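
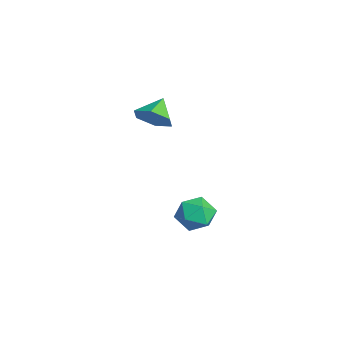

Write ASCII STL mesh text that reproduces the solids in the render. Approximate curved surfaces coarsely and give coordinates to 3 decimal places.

solid 
facet normal 0.636 -0.515 -0.575
outer loop
vertex -2.588 -0.075 3.709
vertex -3.144 0.157 2.886
vertex -2.384 0.771 3.177
endloop
endfacet
facet normal 0.282 0.461 0.841
outer loop
vertex -2.588 -0.075 3.709
vertex -2.384 0.771 3.177
vertex -4.016 0.863 3.674
endloop
endfacet
facet normal 0.636 -0.515 -0.575
outer loop
vertex -2.384 0.771 3.177
vertex -3.144 0.157 2.886
vertex -2.94 1.003 2.354
endloop
endfacet
facet normal 0.115 0.974 0.197
outer loop
vertex -2.384 0.771 3.177
vertex -2.94 1.003 2.354
vertex -4.016 0.863 3.674
endloop
endfacet
facet normal 0.636 -0.515 -0.575
outer loop
vertex -2.94 1.003 2.354
vertex -3.144 0.157 2.886
vertex -3.7 0.389 2.063
endloop
endfacet
facet normal -0.512 0.792 -0.333
outer loop
vertex -2.94 1.003 2.354
vertex -3.7 0.389 2.063
vertex -4.016 0.863 3.674
endloop
endfacet
facet normal 0.636 -0.515 -0.575
outer loop
vertex -3.7 0.389 2.063
vertex -3.144 0.157 2.886
vertex -3.905 -0.457 2.595
endloop
endfacet
facet normal -0.971 0.097 -0.219
outer loop
vertex -3.7 0.389 2.063
vertex -3.905 -0.457 2.595
vertex -4.016 0.863 3.674
endloop
endfacet
facet normal 0.636 -0.515 -0.575
outer loop
vertex -3.905 -0.457 2.595
vertex -3.144 0.157 2.886
vertex -3.349 -0.689 3.418
endloop
endfacet
facet normal -0.804 -0.416 0.426
outer loop
vertex -3.905 -0.457 2.595
vertex -3.349 -0.689 3.418
vertex -4.016 0.863 3.674
endloop
endfacet
facet normal 0.636 -0.515 -0.575
outer loop
vertex -3.349 -0.689 3.418
vertex -3.144 0.157 2.886
vertex -2.588 -0.075 3.709
endloop
endfacet
facet normal -0.177 -0.234 0.956
outer loop
vertex -3.349 -0.689 3.418
vertex -2.588 -0.075 3.709
vertex -4.016 0.863 3.674
endloop
endfacet
facet normal -0.143 0.933 -0.331
outer loop
vertex -1.943 2.543 -4.073
vertex -2.835 2.622 -3.464
vertex -1.874 2.914 -3.058
endloop
endfacet
facet normal 0.552 0.771 -0.319
outer loop
vertex -1.943 2.543 -4.073
vertex -1.874 2.914 -3.058
vertex -1.129 2.225 -3.434
endloop
endfacet
facet normal 0.652 0.197 -0.732
outer loop
vertex -1.943 2.543 -4.073
vertex -1.129 2.225 -3.434
vertex -1.628 1.506 -4.072
endloop
endfacet
facet normal 0.018 0.005 -1.000
outer loop
vertex -1.943 2.543 -4.073
vertex -1.628 1.506 -4.072
vertex -2.683 1.752 -4.09
endloop
endfacet
facet normal -0.473 0.459 -0.752
outer loop
vertex -1.943 2.543 -4.073
vertex -2.683 1.752 -4.09
vertex -2.835 2.622 -3.464
endloop
endfacet
facet normal 0.725 0.593 0.349
outer loop
vertex -1.129 2.225 -3.434
vertex -1.874 2.914 -3.058
vertex -1.517 2.108 -2.43
endloop
endfacet
facet normal -0.399 0.856 0.329
outer loop
vertex -1.874 2.914 -3.058
vertex -2.835 2.622 -3.464
vertex -2.572 2.354 -2.448
endloop
endfacet
facet normal -0.933 0.089 -0.350
outer loop
vertex -2.835 2.622 -3.464
vertex -2.683 1.752 -4.09
vertex -3.071 1.635 -3.086
endloop
endfacet
facet normal -0.138 -0.646 -0.751
outer loop
vertex -2.683 1.752 -4.09
vertex -1.628 1.506 -4.072
vertex -2.326 0.946 -3.462
endloop
endfacet
facet normal 0.887 -0.334 -0.318
outer loop
vertex -1.628 1.506 -4.072
vertex -1.129 2.225 -3.434
vertex -1.365 1.238 -3.056
endloop
endfacet
facet normal -0.018 -0.005 1.000
outer loop
vertex -2.257 1.317 -2.447
vertex -1.517 2.108 -2.43
vertex -2.572 2.354 -2.448
endloop
endfacet
facet normal -0.652 -0.197 0.732
outer loop
vertex -2.257 1.317 -2.447
vertex -2.572 2.354 -2.448
vertex -3.071 1.635 -3.086
endloop
endfacet
facet normal -0.552 -0.771 0.319
outer loop
vertex -2.257 1.317 -2.447
vertex -3.071 1.635 -3.086
vertex -2.326 0.946 -3.462
endloop
endfacet
facet normal 0.143 -0.933 0.331
outer loop
vertex -2.257 1.317 -2.447
vertex -2.326 0.946 -3.462
vertex -1.365 1.238 -3.056
endloop
endfacet
facet normal 0.473 -0.459 0.752
outer loop
vertex -2.257 1.317 -2.447
vertex -1.365 1.238 -3.056
vertex -1.517 2.108 -2.43
endloop
endfacet
facet normal 0.138 0.646 0.751
outer loop
vertex -2.572 2.354 -2.448
vertex -1.517 2.108 -2.43
vertex -1.874 2.914 -3.058
endloop
endfacet
facet normal -0.887 0.334 0.318
outer loop
vertex -3.071 1.635 -3.086
vertex -2.572 2.354 -2.448
vertex -2.835 2.622 -3.464
endloop
endfacet
facet normal -0.725 -0.593 -0.349
outer loop
vertex -2.326 0.946 -3.462
vertex -3.071 1.635 -3.086
vertex -2.683 1.752 -4.09
endloop
endfacet
facet normal 0.399 -0.856 -0.329
outer loop
vertex -1.365 1.238 -3.056
vertex -2.326 0.946 -3.462
vertex -1.628 1.506 -4.072
endloop
endfacet
facet normal 0.933 -0.089 0.350
outer loop
vertex -1.517 2.108 -2.43
vertex -1.365 1.238 -3.056
vertex -1.129 2.225 -3.434
endloop
endfacet

endsolid


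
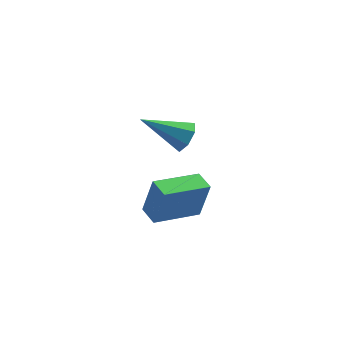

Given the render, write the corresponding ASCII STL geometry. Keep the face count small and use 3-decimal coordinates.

solid 
facet normal 0.852 0.031 -0.523
outer loop
vertex 2.468 0.414 1.767
vertex 2.146 0.091 1.223
vertex 2.202 0.786 1.355
endloop
endfacet
facet normal 0.013 0.746 0.666
outer loop
vertex 2.468 0.414 1.767
vertex 2.202 0.786 1.355
vertex 0.494 0.029 2.237
endloop
endfacet
facet normal 0.852 0.031 -0.523
outer loop
vertex 2.202 0.786 1.355
vertex 2.146 0.091 1.223
vertex 1.893 0.634 0.843
endloop
endfacet
facet normal -0.414 0.910 -0.020
outer loop
vertex 2.202 0.786 1.355
vertex 1.893 0.634 0.843
vertex 0.494 0.029 2.237
endloop
endfacet
facet normal 0.852 0.032 -0.522
outer loop
vertex 1.893 0.634 0.843
vertex 2.146 0.091 1.223
vertex 1.776 0.073 0.618
endloop
endfacet
facet normal -0.730 0.380 -0.568
outer loop
vertex 1.893 0.634 0.843
vertex 1.776 0.073 0.618
vertex 0.494 0.029 2.237
endloop
endfacet
facet normal 0.852 0.031 -0.522
outer loop
vertex 1.776 0.073 0.618
vertex 2.146 0.091 1.223
vertex 1.937 -0.475 0.848
endloop
endfacet
facet normal -0.697 -0.442 -0.564
outer loop
vertex 1.776 0.073 0.618
vertex 1.937 -0.475 0.848
vertex 0.494 0.029 2.237
endloop
endfacet
facet normal 0.852 0.031 -0.522
outer loop
vertex 1.937 -0.475 0.848
vertex 2.146 0.091 1.223
vertex 2.256 -0.597 1.361
endloop
endfacet
facet normal -0.340 -0.940 -0.012
outer loop
vertex 1.937 -0.475 0.848
vertex 2.256 -0.597 1.361
vertex 0.494 0.029 2.237
endloop
endfacet
facet normal 0.851 0.031 -0.523
outer loop
vertex 2.256 -0.597 1.361
vertex 2.146 0.091 1.223
vertex 2.493 -0.202 1.77
endloop
endfacet
facet normal 0.072 -0.738 0.671
outer loop
vertex 2.256 -0.597 1.361
vertex 2.493 -0.202 1.77
vertex 0.494 0.029 2.237
endloop
endfacet
facet normal 0.852 0.032 -0.523
outer loop
vertex 2.493 -0.202 1.77
vertex 2.146 0.091 1.223
vertex 2.468 0.414 1.767
endloop
endfacet
facet normal 0.229 0.014 0.973
outer loop
vertex 2.493 -0.202 1.77
vertex 2.468 0.414 1.767
vertex 0.494 0.029 2.237
endloop
endfacet
facet normal -0.828 -0.522 0.205
outer loop
vertex 1.366 -0.21 -1.913
vertex 0.907 0.558 -1.813
vertex 0.967 -0.232 -3.585
endloop
endfacet
facet normal 0.510 -0.853 -0.110
outer loop
vertex 2.673 0.842 -4.007
vertex 1.366 -0.21 -1.913
vertex 0.967 -0.232 -3.585
endloop
endfacet
facet normal -0.828 -0.521 0.204
outer loop
vertex 0.967 -0.232 -3.585
vertex 0.907 0.558 -1.813
vertex 0.508 0.536 -3.486
endloop
endfacet
facet normal -0.232 -0.013 -0.973
outer loop
vertex 0.508 0.536 -3.486
vertex 2.673 0.842 -4.007
vertex 0.967 -0.232 -3.585
endloop
endfacet
facet normal 0.233 0.012 0.972
outer loop
vertex 1.366 -0.21 -1.913
vertex 2.613 1.632 -2.235
vertex 0.907 0.558 -1.813
endloop
endfacet
facet normal 0.510 -0.853 -0.110
outer loop
vertex 3.072 0.864 -2.334
vertex 1.366 -0.21 -1.913
vertex 2.673 0.842 -4.007
endloop
endfacet
facet normal 0.232 0.013 0.973
outer loop
vertex 3.072 0.864 -2.334
vertex 2.613 1.632 -2.235
vertex 1.366 -0.21 -1.913
endloop
endfacet
facet normal -0.510 0.853 0.110
outer loop
vertex 0.907 0.558 -1.813
vertex 2.613 1.632 -2.235
vertex 0.508 0.536 -3.486
endloop
endfacet
facet normal -0.232 -0.012 -0.973
outer loop
vertex 2.214 1.61 -3.907
vertex 2.673 0.842 -4.007
vertex 0.508 0.536 -3.486
endloop
endfacet
facet normal -0.510 0.853 0.110
outer loop
vertex 0.508 0.536 -3.486
vertex 2.613 1.632 -2.235
vertex 2.214 1.61 -3.907
endloop
endfacet
facet normal 0.828 0.522 -0.204
outer loop
vertex 2.214 1.61 -3.907
vertex 3.072 0.864 -2.334
vertex 2.673 0.842 -4.007
endloop
endfacet
facet normal 0.828 0.521 -0.205
outer loop
vertex 2.613 1.632 -2.235
vertex 3.072 0.864 -2.334
vertex 2.214 1.61 -3.907
endloop
endfacet

endsolid


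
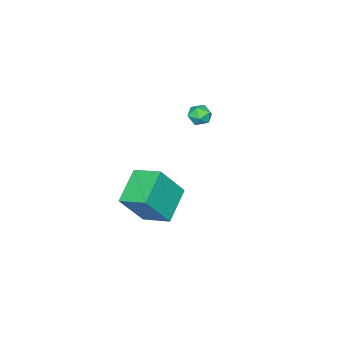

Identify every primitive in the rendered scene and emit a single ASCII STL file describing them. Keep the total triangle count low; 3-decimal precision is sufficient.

solid 
facet normal 0.303 0.941 0.149
outer loop
vertex -2.967 -1.081 0.921
vertex -3.124 -1.134 1.574
vertex -2.507 -1.299 1.362
endloop
endfacet
facet normal 0.669 0.637 -0.383
outer loop
vertex -2.967 -1.081 0.921
vertex -2.507 -1.299 1.362
vertex -2.566 -1.598 0.762
endloop
endfacet
facet normal 0.202 0.428 -0.881
outer loop
vertex -2.967 -1.081 0.921
vertex -2.566 -1.598 0.762
vertex -3.22 -1.617 0.603
endloop
endfacet
facet normal -0.454 0.603 -0.656
outer loop
vertex -2.967 -1.081 0.921
vertex -3.22 -1.617 0.603
vertex -3.565 -1.331 1.105
endloop
endfacet
facet normal -0.391 0.920 -0.019
outer loop
vertex -2.967 -1.081 0.921
vertex -3.565 -1.331 1.105
vertex -3.124 -1.134 1.574
endloop
endfacet
facet normal 0.991 0.056 -0.125
outer loop
vertex -2.566 -1.598 0.762
vertex -2.507 -1.299 1.362
vertex -2.475 -1.969 1.315
endloop
endfacet
facet normal 0.399 0.547 0.736
outer loop
vertex -2.507 -1.299 1.362
vertex -3.124 -1.134 1.574
vertex -2.82 -1.683 1.817
endloop
endfacet
facet normal -0.722 0.514 0.463
outer loop
vertex -3.124 -1.134 1.574
vertex -3.565 -1.331 1.105
vertex -3.474 -1.702 1.658
endloop
endfacet
facet normal -0.824 0.000 -0.567
outer loop
vertex -3.565 -1.331 1.105
vertex -3.22 -1.617 0.603
vertex -3.533 -2.001 1.058
endloop
endfacet
facet normal 0.234 -0.282 -0.930
outer loop
vertex -3.22 -1.617 0.603
vertex -2.566 -1.598 0.762
vertex -2.916 -2.166 0.846
endloop
endfacet
facet normal 0.454 -0.603 0.656
outer loop
vertex -3.073 -2.219 1.499
vertex -2.475 -1.969 1.315
vertex -2.82 -1.683 1.817
endloop
endfacet
facet normal -0.202 -0.428 0.881
outer loop
vertex -3.073 -2.219 1.499
vertex -2.82 -1.683 1.817
vertex -3.474 -1.702 1.658
endloop
endfacet
facet normal -0.669 -0.637 0.383
outer loop
vertex -3.073 -2.219 1.499
vertex -3.474 -1.702 1.658
vertex -3.533 -2.001 1.058
endloop
endfacet
facet normal -0.303 -0.941 -0.149
outer loop
vertex -3.073 -2.219 1.499
vertex -3.533 -2.001 1.058
vertex -2.916 -2.166 0.846
endloop
endfacet
facet normal 0.391 -0.920 0.019
outer loop
vertex -3.073 -2.219 1.499
vertex -2.916 -2.166 0.846
vertex -2.475 -1.969 1.315
endloop
endfacet
facet normal 0.824 -0.000 0.567
outer loop
vertex -2.82 -1.683 1.817
vertex -2.475 -1.969 1.315
vertex -2.507 -1.299 1.362
endloop
endfacet
facet normal -0.234 0.282 0.930
outer loop
vertex -3.474 -1.702 1.658
vertex -2.82 -1.683 1.817
vertex -3.124 -1.134 1.574
endloop
endfacet
facet normal -0.991 -0.056 0.125
outer loop
vertex -3.533 -2.001 1.058
vertex -3.474 -1.702 1.658
vertex -3.565 -1.331 1.105
endloop
endfacet
facet normal -0.399 -0.547 -0.736
outer loop
vertex -2.916 -2.166 0.846
vertex -3.533 -2.001 1.058
vertex -3.22 -1.617 0.603
endloop
endfacet
facet normal 0.722 -0.514 -0.463
outer loop
vertex -2.475 -1.969 1.315
vertex -2.916 -2.166 0.846
vertex -2.566 -1.598 0.762
endloop
endfacet
facet normal -0.516 0.241 -0.822
outer loop
vertex 1.463 -0.75 -0.985
vertex 1.359 0.715 -0.49
vertex 3.137 -0.319 -1.909
endloop
endfacet
facet normal 0.067 -0.945 -0.319
outer loop
vertex 4.241 -0.835 -0.15
vertex 1.463 -0.75 -0.985
vertex 3.137 -0.319 -1.909
endloop
endfacet
facet normal -0.516 0.241 -0.822
outer loop
vertex 3.137 -0.319 -1.909
vertex 1.359 0.715 -0.49
vertex 3.033 1.146 -1.414
endloop
endfacet
facet normal 0.854 0.220 -0.471
outer loop
vertex 3.033 1.146 -1.414
vertex 4.241 -0.835 -0.15
vertex 3.137 -0.319 -1.909
endloop
endfacet
facet normal -0.854 -0.220 0.471
outer loop
vertex 1.463 -0.75 -0.985
vertex 2.463 0.199 1.269
vertex 1.359 0.715 -0.49
endloop
endfacet
facet normal 0.067 -0.945 -0.319
outer loop
vertex 2.567 -1.266 0.774
vertex 1.463 -0.75 -0.985
vertex 4.241 -0.835 -0.15
endloop
endfacet
facet normal -0.854 -0.220 0.471
outer loop
vertex 2.567 -1.266 0.774
vertex 2.463 0.199 1.269
vertex 1.463 -0.75 -0.985
endloop
endfacet
facet normal -0.067 0.945 0.319
outer loop
vertex 1.359 0.715 -0.49
vertex 2.463 0.199 1.269
vertex 3.033 1.146 -1.414
endloop
endfacet
facet normal 0.854 0.220 -0.471
outer loop
vertex 4.137 0.63 0.345
vertex 4.241 -0.835 -0.15
vertex 3.033 1.146 -1.414
endloop
endfacet
facet normal -0.067 0.945 0.319
outer loop
vertex 3.033 1.146 -1.414
vertex 2.463 0.199 1.269
vertex 4.137 0.63 0.345
endloop
endfacet
facet normal 0.516 -0.241 0.822
outer loop
vertex 4.137 0.63 0.345
vertex 2.567 -1.266 0.774
vertex 4.241 -0.835 -0.15
endloop
endfacet
facet normal 0.516 -0.241 0.822
outer loop
vertex 2.463 0.199 1.269
vertex 2.567 -1.266 0.774
vertex 4.137 0.63 0.345
endloop
endfacet

endsolid


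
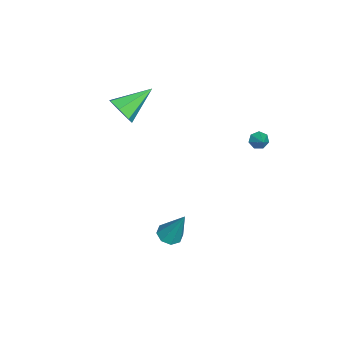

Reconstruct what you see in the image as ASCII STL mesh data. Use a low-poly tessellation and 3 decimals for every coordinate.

solid 
facet normal -0.196 -0.373 -0.907
outer loop
vertex 3.365 -0.753 -3.928
vertex 2.769 -0.471 -3.915
vertex 3.368 -0.286 -4.121
endloop
endfacet
facet normal 0.997 0.025 0.075
outer loop
vertex 3.365 -0.753 -3.928
vertex 3.368 -0.286 -4.121
vertex 3.191 0.331 -1.965
endloop
endfacet
facet normal -0.196 -0.373 -0.907
outer loop
vertex 3.368 -0.286 -4.121
vertex 2.769 -0.471 -3.915
vertex 3.02 0.072 -4.193
endloop
endfacet
facet normal 0.724 0.677 -0.134
outer loop
vertex 3.368 -0.286 -4.121
vertex 3.02 0.072 -4.193
vertex 3.191 0.331 -1.965
endloop
endfacet
facet normal -0.197 -0.373 -0.907
outer loop
vertex 3.02 0.072 -4.193
vertex 2.769 -0.471 -3.915
vertex 2.524 0.113 -4.102
endloop
endfacet
facet normal 0.060 0.991 -0.120
outer loop
vertex 3.02 0.072 -4.193
vertex 2.524 0.113 -4.102
vertex 3.191 0.331 -1.965
endloop
endfacet
facet normal -0.198 -0.373 -0.907
outer loop
vertex 2.524 0.113 -4.102
vertex 2.769 -0.471 -3.915
vertex 2.172 -0.189 -3.901
endloop
endfacet
facet normal -0.610 0.785 0.110
outer loop
vertex 2.524 0.113 -4.102
vertex 2.172 -0.189 -3.901
vertex 3.191 0.331 -1.965
endloop
endfacet
facet normal -0.197 -0.372 -0.907
outer loop
vertex 2.172 -0.189 -3.901
vertex 2.769 -0.471 -3.915
vertex 2.169 -0.656 -3.709
endloop
endfacet
facet normal -0.890 0.179 0.420
outer loop
vertex 2.172 -0.189 -3.901
vertex 2.169 -0.656 -3.709
vertex 3.191 0.331 -1.965
endloop
endfacet
facet normal -0.196 -0.373 -0.907
outer loop
vertex 2.169 -0.656 -3.709
vertex 2.769 -0.471 -3.915
vertex 2.518 -1.015 -3.637
endloop
endfacet
facet normal -0.617 -0.473 0.629
outer loop
vertex 2.169 -0.656 -3.709
vertex 2.518 -1.015 -3.637
vertex 3.191 0.331 -1.965
endloop
endfacet
facet normal -0.195 -0.373 -0.907
outer loop
vertex 2.518 -1.015 -3.637
vertex 2.769 -0.471 -3.915
vertex 3.013 -1.055 -3.727
endloop
endfacet
facet normal 0.048 -0.787 0.615
outer loop
vertex 2.518 -1.015 -3.637
vertex 3.013 -1.055 -3.727
vertex 3.191 0.331 -1.965
endloop
endfacet
facet normal -0.197 -0.374 -0.906
outer loop
vertex 3.013 -1.055 -3.727
vertex 2.769 -0.471 -3.915
vertex 3.365 -0.753 -3.928
endloop
endfacet
facet normal 0.718 -0.581 0.384
outer loop
vertex 3.013 -1.055 -3.727
vertex 3.365 -0.753 -3.928
vertex 3.191 0.331 -1.965
endloop
endfacet
facet normal -0.752 -0.332 -0.570
outer loop
vertex -3.047 2.917 -2.109
vertex -3.243 2.66 -1.701
vertex -3.341 3.147 -1.855
endloop
endfacet
facet normal 0.408 0.860 -0.307
outer loop
vertex -3.047 2.917 -2.109
vertex -3.341 3.147 -1.855
vertex -2.477 3.0 -1.119
endloop
endfacet
facet normal -0.750 -0.332 -0.572
outer loop
vertex -3.341 3.147 -1.855
vertex -3.243 2.66 -1.701
vertex -3.562 3.01 -1.486
endloop
endfacet
facet normal -0.092 0.950 0.298
outer loop
vertex -3.341 3.147 -1.855
vertex -3.562 3.01 -1.486
vertex -2.477 3.0 -1.119
endloop
endfacet
facet normal -0.750 -0.333 -0.571
outer loop
vertex -3.562 3.01 -1.486
vertex -3.243 2.66 -1.701
vertex -3.542 2.61 -1.279
endloop
endfacet
facet normal -0.286 0.429 0.857
outer loop
vertex -3.562 3.01 -1.486
vertex -3.542 2.61 -1.279
vertex -2.477 3.0 -1.119
endloop
endfacet
facet normal -0.750 -0.333 -0.571
outer loop
vertex -3.542 2.61 -1.279
vertex -3.243 2.66 -1.701
vertex -3.297 2.248 -1.39
endloop
endfacet
facet normal -0.029 -0.311 0.950
outer loop
vertex -3.542 2.61 -1.279
vertex -3.297 2.248 -1.39
vertex -2.477 3.0 -1.119
endloop
endfacet
facet normal -0.750 -0.333 -0.571
outer loop
vertex -3.297 2.248 -1.39
vertex -3.243 2.66 -1.701
vertex -3.011 2.196 -1.735
endloop
endfacet
facet normal 0.484 -0.712 0.509
outer loop
vertex -3.297 2.248 -1.39
vertex -3.011 2.196 -1.735
vertex -2.477 3.0 -1.119
endloop
endfacet
facet normal -0.750 -0.333 -0.571
outer loop
vertex -3.011 2.196 -1.735
vertex -3.243 2.66 -1.701
vertex -2.9 2.494 -2.055
endloop
endfacet
facet normal 0.870 -0.472 -0.138
outer loop
vertex -3.011 2.196 -1.735
vertex -2.9 2.494 -2.055
vertex -2.477 3.0 -1.119
endloop
endfacet
facet normal -0.750 -0.334 -0.571
outer loop
vertex -2.9 2.494 -2.055
vertex -3.243 2.66 -1.701
vertex -3.047 2.917 -2.109
endloop
endfacet
facet normal 0.836 0.227 -0.500
outer loop
vertex -2.9 2.494 -2.055
vertex -3.047 2.917 -2.109
vertex -2.477 3.0 -1.119
endloop
endfacet
facet normal 0.614 -0.647 -0.452
outer loop
vertex -2.417 -4.095 0.182
vertex -2.997 -4.177 -0.488
vertex -2.325 -3.599 -0.403
endloop
endfacet
facet normal 0.500 0.620 0.604
outer loop
vertex -2.417 -4.095 0.182
vertex -2.325 -3.599 -0.403
vertex -4.243 -2.863 0.428
endloop
endfacet
facet normal 0.614 -0.647 -0.452
outer loop
vertex -2.325 -3.599 -0.403
vertex -2.997 -4.177 -0.488
vertex -2.739 -3.539 -1.052
endloop
endfacet
facet normal 0.313 0.943 -0.113
outer loop
vertex -2.325 -3.599 -0.403
vertex -2.739 -3.539 -1.052
vertex -4.243 -2.863 0.428
endloop
endfacet
facet normal 0.614 -0.647 -0.451
outer loop
vertex -2.739 -3.539 -1.052
vertex -2.997 -4.177 -0.488
vertex -3.347 -3.959 -1.277
endloop
endfacet
facet normal -0.279 0.735 -0.619
outer loop
vertex -2.739 -3.539 -1.052
vertex -3.347 -3.959 -1.277
vertex -4.243 -2.863 0.428
endloop
endfacet
facet normal 0.614 -0.647 -0.451
outer loop
vertex -3.347 -3.959 -1.277
vertex -2.997 -4.177 -0.488
vertex -3.691 -4.543 -0.908
endloop
endfacet
facet normal -0.831 0.152 -0.535
outer loop
vertex -3.347 -3.959 -1.277
vertex -3.691 -4.543 -0.908
vertex -4.243 -2.863 0.428
endloop
endfacet
facet normal 0.615 -0.646 -0.452
outer loop
vertex -3.691 -4.543 -0.908
vertex -2.997 -4.177 -0.488
vertex -3.512 -4.852 -0.223
endloop
endfacet
facet normal -0.927 -0.366 0.077
outer loop
vertex -3.691 -4.543 -0.908
vertex -3.512 -4.852 -0.223
vertex -4.243 -2.863 0.428
endloop
endfacet
facet normal 0.615 -0.646 -0.452
outer loop
vertex -3.512 -4.852 -0.223
vertex -2.997 -4.177 -0.488
vertex -2.945 -4.652 0.262
endloop
endfacet
facet normal -0.495 -0.429 0.756
outer loop
vertex -3.512 -4.852 -0.223
vertex -2.945 -4.652 0.262
vertex -4.243 -2.863 0.428
endloop
endfacet
facet normal 0.614 -0.647 -0.452
outer loop
vertex -2.945 -4.652 0.262
vertex -2.997 -4.177 -0.488
vertex -2.417 -4.095 0.182
endloop
endfacet
facet normal 0.140 0.010 0.990
outer loop
vertex -2.945 -4.652 0.262
vertex -2.417 -4.095 0.182
vertex -4.243 -2.863 0.428
endloop
endfacet

endsolid


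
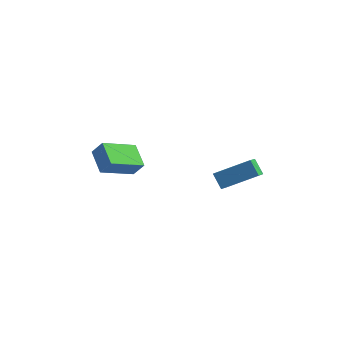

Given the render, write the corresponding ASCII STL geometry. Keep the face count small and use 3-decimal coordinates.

solid 
facet normal -0.610 0.688 0.392
outer loop
vertex -3.358 -1.065 2.888
vertex -2.278 0.383 2.029
vertex -3.903 -1.113 2.124
endloop
endfacet
facet normal -0.539 -0.724 0.430
outer loop
vertex -3.042 -2.083 1.571
vertex -3.358 -1.065 2.888
vertex -3.903 -1.113 2.124
endloop
endfacet
facet normal -0.610 0.688 0.392
outer loop
vertex -3.903 -1.113 2.124
vertex -2.278 0.383 2.029
vertex -2.823 0.335 1.265
endloop
endfacet
facet normal -0.579 -0.050 -0.814
outer loop
vertex -2.823 0.335 1.265
vertex -3.042 -2.083 1.571
vertex -3.903 -1.113 2.124
endloop
endfacet
facet normal 0.579 0.050 0.814
outer loop
vertex -3.358 -1.065 2.888
vertex -1.417 -0.587 1.476
vertex -2.278 0.383 2.029
endloop
endfacet
facet normal -0.539 -0.724 0.430
outer loop
vertex -2.497 -2.035 2.335
vertex -3.358 -1.065 2.888
vertex -3.042 -2.083 1.571
endloop
endfacet
facet normal 0.579 0.050 0.814
outer loop
vertex -2.497 -2.035 2.335
vertex -1.417 -0.587 1.476
vertex -3.358 -1.065 2.888
endloop
endfacet
facet normal 0.539 0.724 -0.430
outer loop
vertex -2.278 0.383 2.029
vertex -1.417 -0.587 1.476
vertex -2.823 0.335 1.265
endloop
endfacet
facet normal -0.579 -0.050 -0.814
outer loop
vertex -1.962 -0.635 0.712
vertex -3.042 -2.083 1.571
vertex -2.823 0.335 1.265
endloop
endfacet
facet normal 0.539 0.724 -0.430
outer loop
vertex -2.823 0.335 1.265
vertex -1.417 -0.587 1.476
vertex -1.962 -0.635 0.712
endloop
endfacet
facet normal 0.610 -0.688 -0.392
outer loop
vertex -1.962 -0.635 0.712
vertex -2.497 -2.035 2.335
vertex -3.042 -2.083 1.571
endloop
endfacet
facet normal 0.610 -0.688 -0.392
outer loop
vertex -1.417 -0.587 1.476
vertex -2.497 -2.035 2.335
vertex -1.962 -0.635 0.712
endloop
endfacet
facet normal -0.801 -0.389 -0.454
outer loop
vertex 1.912 -0.165 1.527
vertex 1.796 0.835 0.874
vertex 2.473 -0.538 0.857
endloop
endfacet
facet normal 0.096 -0.833 0.545
outer loop
vertex 4.044 0.225 1.746
vertex 1.912 -0.165 1.527
vertex 2.473 -0.538 0.857
endloop
endfacet
facet normal -0.801 -0.389 -0.454
outer loop
vertex 2.473 -0.538 0.857
vertex 1.796 0.835 0.874
vertex 2.357 0.462 0.204
endloop
endfacet
facet normal 0.590 -0.392 -0.706
outer loop
vertex 2.357 0.462 0.204
vertex 4.044 0.225 1.746
vertex 2.473 -0.538 0.857
endloop
endfacet
facet normal -0.590 0.392 0.706
outer loop
vertex 1.912 -0.165 1.527
vertex 3.367 1.598 1.763
vertex 1.796 0.835 0.874
endloop
endfacet
facet normal 0.096 -0.833 0.545
outer loop
vertex 3.483 0.598 2.416
vertex 1.912 -0.165 1.527
vertex 4.044 0.225 1.746
endloop
endfacet
facet normal -0.590 0.392 0.706
outer loop
vertex 3.483 0.598 2.416
vertex 3.367 1.598 1.763
vertex 1.912 -0.165 1.527
endloop
endfacet
facet normal -0.096 0.833 -0.545
outer loop
vertex 1.796 0.835 0.874
vertex 3.367 1.598 1.763
vertex 2.357 0.462 0.204
endloop
endfacet
facet normal 0.590 -0.392 -0.706
outer loop
vertex 3.928 1.225 1.093
vertex 4.044 0.225 1.746
vertex 2.357 0.462 0.204
endloop
endfacet
facet normal -0.096 0.833 -0.545
outer loop
vertex 2.357 0.462 0.204
vertex 3.367 1.598 1.763
vertex 3.928 1.225 1.093
endloop
endfacet
facet normal 0.801 0.389 0.454
outer loop
vertex 3.928 1.225 1.093
vertex 3.483 0.598 2.416
vertex 4.044 0.225 1.746
endloop
endfacet
facet normal 0.801 0.389 0.454
outer loop
vertex 3.367 1.598 1.763
vertex 3.483 0.598 2.416
vertex 3.928 1.225 1.093
endloop
endfacet

endsolid


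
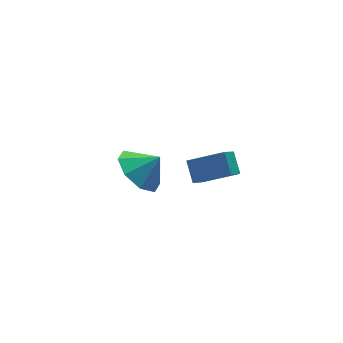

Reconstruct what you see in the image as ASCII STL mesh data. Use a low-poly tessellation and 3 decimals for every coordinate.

solid 
facet normal -0.777 0.474 -0.415
outer loop
vertex 0.274 -2.399 -0.621
vertex 0.401 -1.717 -0.079
vertex 0.863 -1.997 -1.264
endloop
endfacet
facet normal -0.145 -0.774 -0.616
outer loop
vertex 1.919 -2.643 -0.701
vertex 0.274 -2.399 -0.621
vertex 0.863 -1.997 -1.264
endloop
endfacet
facet normal -0.777 0.474 -0.415
outer loop
vertex 0.863 -1.997 -1.264
vertex 0.401 -1.717 -0.079
vertex 0.99 -1.315 -0.722
endloop
endfacet
facet normal 0.613 0.418 -0.670
outer loop
vertex 0.99 -1.315 -0.722
vertex 1.919 -2.643 -0.701
vertex 0.863 -1.997 -1.264
endloop
endfacet
facet normal -0.613 -0.418 0.670
outer loop
vertex 0.274 -2.399 -0.621
vertex 1.457 -2.363 0.484
vertex 0.401 -1.717 -0.079
endloop
endfacet
facet normal -0.145 -0.774 -0.616
outer loop
vertex 1.33 -3.045 -0.058
vertex 0.274 -2.399 -0.621
vertex 1.919 -2.643 -0.701
endloop
endfacet
facet normal -0.613 -0.418 0.670
outer loop
vertex 1.33 -3.045 -0.058
vertex 1.457 -2.363 0.484
vertex 0.274 -2.399 -0.621
endloop
endfacet
facet normal 0.145 0.774 0.616
outer loop
vertex 0.401 -1.717 -0.079
vertex 1.457 -2.363 0.484
vertex 0.99 -1.315 -0.722
endloop
endfacet
facet normal 0.613 0.418 -0.670
outer loop
vertex 2.046 -1.961 -0.159
vertex 1.919 -2.643 -0.701
vertex 0.99 -1.315 -0.722
endloop
endfacet
facet normal 0.145 0.774 0.616
outer loop
vertex 0.99 -1.315 -0.722
vertex 1.457 -2.363 0.484
vertex 2.046 -1.961 -0.159
endloop
endfacet
facet normal 0.777 -0.474 0.415
outer loop
vertex 2.046 -1.961 -0.159
vertex 1.33 -3.045 -0.058
vertex 1.919 -2.643 -0.701
endloop
endfacet
facet normal 0.777 -0.474 0.415
outer loop
vertex 1.457 -2.363 0.484
vertex 1.33 -3.045 -0.058
vertex 2.046 -1.961 -0.159
endloop
endfacet
facet normal -0.658 0.245 -0.712
outer loop
vertex 1.02 1.388 -4.709
vertex 0.378 1.751 -3.991
vertex 1.14 2.152 -4.557
endloop
endfacet
facet normal 0.988 -0.149 -0.031
outer loop
vertex 1.02 1.388 -4.709
vertex 1.14 2.152 -4.557
vertex 1.082 1.489 -3.229
endloop
endfacet
facet normal -0.658 0.245 -0.712
outer loop
vertex 1.14 2.152 -4.557
vertex 0.378 1.751 -3.991
vertex 0.813 2.681 -4.073
endloop
endfacet
facet normal 0.907 0.360 0.219
outer loop
vertex 1.14 2.152 -4.557
vertex 0.813 2.681 -4.073
vertex 1.082 1.489 -3.229
endloop
endfacet
facet normal -0.658 0.245 -0.713
outer loop
vertex 0.813 2.681 -4.073
vertex 0.378 1.751 -3.991
vertex 0.231 2.666 -3.541
endloop
endfacet
facet normal 0.550 0.562 0.618
outer loop
vertex 0.813 2.681 -4.073
vertex 0.231 2.666 -3.541
vertex 1.082 1.489 -3.229
endloop
endfacet
facet normal -0.659 0.244 -0.712
outer loop
vertex 0.231 2.666 -3.541
vertex 0.378 1.751 -3.991
vertex -0.264 2.115 -3.272
endloop
endfacet
facet normal 0.128 0.340 0.932
outer loop
vertex 0.231 2.666 -3.541
vertex -0.264 2.115 -3.272
vertex 1.082 1.489 -3.229
endloop
endfacet
facet normal -0.658 0.246 -0.712
outer loop
vertex -0.264 2.115 -3.272
vertex 0.378 1.751 -3.991
vertex -0.384 1.35 -3.425
endloop
endfacet
facet normal -0.114 -0.178 0.977
outer loop
vertex -0.264 2.115 -3.272
vertex -0.384 1.35 -3.425
vertex 1.082 1.489 -3.229
endloop
endfacet
facet normal -0.658 0.245 -0.712
outer loop
vertex -0.384 1.35 -3.425
vertex 0.378 1.751 -3.991
vertex -0.057 0.821 -3.909
endloop
endfacet
facet normal -0.032 -0.685 0.727
outer loop
vertex -0.384 1.35 -3.425
vertex -0.057 0.821 -3.909
vertex 1.082 1.489 -3.229
endloop
endfacet
facet normal -0.658 0.245 -0.713
outer loop
vertex -0.057 0.821 -3.909
vertex 0.378 1.751 -3.991
vertex 0.525 0.836 -4.441
endloop
endfacet
facet normal 0.324 -0.887 0.329
outer loop
vertex -0.057 0.821 -3.909
vertex 0.525 0.836 -4.441
vertex 1.082 1.489 -3.229
endloop
endfacet
facet normal -0.658 0.244 -0.712
outer loop
vertex 0.525 0.836 -4.441
vertex 0.378 1.751 -3.991
vertex 1.02 1.388 -4.709
endloop
endfacet
facet normal 0.748 -0.664 0.014
outer loop
vertex 0.525 0.836 -4.441
vertex 1.02 1.388 -4.709
vertex 1.082 1.489 -3.229
endloop
endfacet

endsolid


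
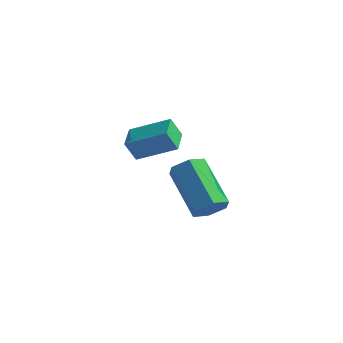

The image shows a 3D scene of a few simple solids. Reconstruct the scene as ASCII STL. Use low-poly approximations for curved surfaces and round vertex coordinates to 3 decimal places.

solid 
facet normal -0.861 -0.298 -0.412
outer loop
vertex -2.85 -0.089 3.597
vertex -3.315 0.938 3.825
vertex -2.557 0.231 2.752
endloop
endfacet
facet normal 0.404 -0.893 -0.198
outer loop
vertex -1.085 0.742 3.455
vertex -2.85 -0.089 3.597
vertex -2.557 0.231 2.752
endloop
endfacet
facet normal -0.861 -0.298 -0.412
outer loop
vertex -2.557 0.231 2.752
vertex -3.315 0.938 3.825
vertex -3.022 1.258 2.98
endloop
endfacet
facet normal 0.308 0.337 -0.890
outer loop
vertex -3.022 1.258 2.98
vertex -1.085 0.742 3.455
vertex -2.557 0.231 2.752
endloop
endfacet
facet normal -0.308 -0.337 0.890
outer loop
vertex -2.85 -0.089 3.597
vertex -1.843 1.449 4.528
vertex -3.315 0.938 3.825
endloop
endfacet
facet normal 0.404 -0.893 -0.198
outer loop
vertex -1.378 0.422 4.3
vertex -2.85 -0.089 3.597
vertex -1.085 0.742 3.455
endloop
endfacet
facet normal -0.308 -0.337 0.890
outer loop
vertex -1.378 0.422 4.3
vertex -1.843 1.449 4.528
vertex -2.85 -0.089 3.597
endloop
endfacet
facet normal -0.404 0.893 0.198
outer loop
vertex -3.315 0.938 3.825
vertex -1.843 1.449 4.528
vertex -3.022 1.258 2.98
endloop
endfacet
facet normal 0.308 0.337 -0.890
outer loop
vertex -1.55 1.769 3.683
vertex -1.085 0.742 3.455
vertex -3.022 1.258 2.98
endloop
endfacet
facet normal -0.404 0.893 0.198
outer loop
vertex -3.022 1.258 2.98
vertex -1.843 1.449 4.528
vertex -1.55 1.769 3.683
endloop
endfacet
facet normal 0.861 0.298 0.412
outer loop
vertex -1.55 1.769 3.683
vertex -1.378 0.422 4.3
vertex -1.085 0.742 3.455
endloop
endfacet
facet normal 0.861 0.298 0.412
outer loop
vertex -1.843 1.449 4.528
vertex -1.378 0.422 4.3
vertex -1.55 1.769 3.683
endloop
endfacet
facet normal 0.679 -0.379 -0.629
outer loop
vertex 2.378 -2.558 3.07
vertex 2.073 -2.21 2.531
vertex 2.592 -1.901 2.905
endloop
endfacet
facet normal 0.670 -0.032 0.742
outer loop
vertex 2.378 -2.558 3.07
vertex 2.592 -1.901 2.905
vertex 0.912 -1.737 4.428
endloop
endfacet
facet normal 0.670 -0.031 0.742
outer loop
vertex 0.912 -1.737 4.428
vertex 2.592 -1.901 2.905
vertex 1.126 -1.081 4.262
endloop
endfacet
facet normal -0.678 0.380 0.629
outer loop
vertex 0.912 -1.737 4.428
vertex 1.126 -1.081 4.262
vertex 0.607 -1.39 3.889
endloop
endfacet
facet normal 0.679 -0.380 -0.629
outer loop
vertex 2.592 -1.901 2.905
vertex 2.073 -2.21 2.531
vertex 2.287 -1.554 2.366
endloop
endfacet
facet normal 0.595 0.785 0.169
outer loop
vertex 2.592 -1.901 2.905
vertex 2.287 -1.554 2.366
vertex 1.126 -1.081 4.262
endloop
endfacet
facet normal 0.596 0.785 0.169
outer loop
vertex 1.126 -1.081 4.262
vertex 2.287 -1.554 2.366
vertex 0.821 -0.733 3.723
endloop
endfacet
facet normal -0.678 0.380 0.629
outer loop
vertex 1.126 -1.081 4.262
vertex 0.821 -0.733 3.723
vertex 0.607 -1.39 3.889
endloop
endfacet
facet normal 0.679 -0.380 -0.629
outer loop
vertex 2.287 -1.554 2.366
vertex 2.073 -2.21 2.531
vertex 1.768 -1.863 1.992
endloop
endfacet
facet normal -0.073 0.816 -0.573
outer loop
vertex 2.287 -1.554 2.366
vertex 1.768 -1.863 1.992
vertex 0.821 -0.733 3.723
endloop
endfacet
facet normal -0.074 0.816 -0.573
outer loop
vertex 0.821 -0.733 3.723
vertex 1.768 -1.863 1.992
vertex 0.302 -1.042 3.35
endloop
endfacet
facet normal -0.678 0.380 0.629
outer loop
vertex 0.821 -0.733 3.723
vertex 0.302 -1.042 3.35
vertex 0.607 -1.39 3.889
endloop
endfacet
facet normal 0.678 -0.380 -0.629
outer loop
vertex 1.768 -1.863 1.992
vertex 2.073 -2.21 2.531
vertex 1.554 -2.519 2.158
endloop
endfacet
facet normal -0.670 0.031 -0.742
outer loop
vertex 1.768 -1.863 1.992
vertex 1.554 -2.519 2.158
vertex 0.302 -1.042 3.35
endloop
endfacet
facet normal -0.669 0.032 -0.742
outer loop
vertex 0.302 -1.042 3.35
vertex 1.554 -2.519 2.158
vertex 0.088 -1.699 3.515
endloop
endfacet
facet normal -0.679 0.379 0.629
outer loop
vertex 0.302 -1.042 3.35
vertex 0.088 -1.699 3.515
vertex 0.607 -1.39 3.889
endloop
endfacet
facet normal 0.678 -0.380 -0.629
outer loop
vertex 1.554 -2.519 2.158
vertex 2.073 -2.21 2.531
vertex 1.859 -2.867 2.697
endloop
endfacet
facet normal -0.596 -0.785 -0.170
outer loop
vertex 1.554 -2.519 2.158
vertex 1.859 -2.867 2.697
vertex 0.088 -1.699 3.515
endloop
endfacet
facet normal -0.596 -0.785 -0.168
outer loop
vertex 0.088 -1.699 3.515
vertex 1.859 -2.867 2.697
vertex 0.393 -2.046 4.054
endloop
endfacet
facet normal -0.679 0.380 0.629
outer loop
vertex 0.088 -1.699 3.515
vertex 0.393 -2.046 4.054
vertex 0.607 -1.39 3.889
endloop
endfacet
facet normal 0.678 -0.380 -0.629
outer loop
vertex 1.859 -2.867 2.697
vertex 2.073 -2.21 2.531
vertex 2.378 -2.558 3.07
endloop
endfacet
facet normal 0.074 -0.816 0.573
outer loop
vertex 1.859 -2.867 2.697
vertex 2.378 -2.558 3.07
vertex 0.393 -2.046 4.054
endloop
endfacet
facet normal 0.073 -0.816 0.573
outer loop
vertex 0.393 -2.046 4.054
vertex 2.378 -2.558 3.07
vertex 0.912 -1.737 4.428
endloop
endfacet
facet normal -0.679 0.380 0.629
outer loop
vertex 0.393 -2.046 4.054
vertex 0.912 -1.737 4.428
vertex 0.607 -1.39 3.889
endloop
endfacet

endsolid


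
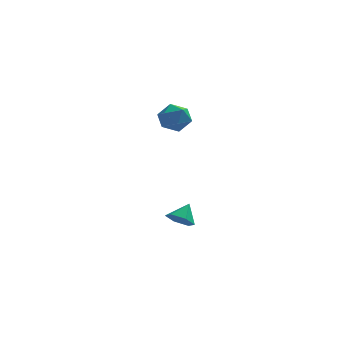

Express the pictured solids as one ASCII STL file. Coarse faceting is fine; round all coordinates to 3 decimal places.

solid 
facet normal -0.555 0.698 0.453
outer loop
vertex -2.664 0.1 3.404
vertex -3.333 -0.474 3.468
vertex -2.735 -0.418 4.115
endloop
endfacet
facet normal 0.139 0.794 0.592
outer loop
vertex -2.664 0.1 3.404
vertex -2.735 -0.418 4.115
vertex -1.944 -0.281 3.746
endloop
endfacet
facet normal 0.479 0.878 -0.030
outer loop
vertex -2.664 0.1 3.404
vertex -1.944 -0.281 3.746
vertex -2.054 -0.251 2.87
endloop
endfacet
facet normal -0.005 0.833 -0.554
outer loop
vertex -2.664 0.1 3.404
vertex -2.054 -0.251 2.87
vertex -2.912 -0.371 2.698
endloop
endfacet
facet normal -0.644 0.722 -0.255
outer loop
vertex -2.664 0.1 3.404
vertex -2.912 -0.371 2.698
vertex -3.333 -0.474 3.468
endloop
endfacet
facet normal 0.385 0.201 0.901
outer loop
vertex -1.944 -0.281 3.746
vertex -2.735 -0.418 4.115
vertex -2.168 -1.089 4.022
endloop
endfacet
facet normal -0.736 0.044 0.676
outer loop
vertex -2.735 -0.418 4.115
vertex -3.333 -0.474 3.468
vertex -3.026 -1.209 3.85
endloop
endfacet
facet normal -0.879 0.083 -0.469
outer loop
vertex -3.333 -0.474 3.468
vertex -2.912 -0.371 2.698
vertex -3.136 -1.179 2.974
endloop
endfacet
facet normal 0.154 0.262 -0.953
outer loop
vertex -2.912 -0.371 2.698
vertex -2.054 -0.251 2.87
vertex -2.345 -1.042 2.605
endloop
endfacet
facet normal 0.936 0.336 -0.106
outer loop
vertex -2.054 -0.251 2.87
vertex -1.944 -0.281 3.746
vertex -1.747 -0.986 3.252
endloop
endfacet
facet normal 0.005 -0.833 0.554
outer loop
vertex -2.416 -1.56 3.316
vertex -2.168 -1.089 4.022
vertex -3.026 -1.209 3.85
endloop
endfacet
facet normal -0.479 -0.878 0.030
outer loop
vertex -2.416 -1.56 3.316
vertex -3.026 -1.209 3.85
vertex -3.136 -1.179 2.974
endloop
endfacet
facet normal -0.139 -0.794 -0.592
outer loop
vertex -2.416 -1.56 3.316
vertex -3.136 -1.179 2.974
vertex -2.345 -1.042 2.605
endloop
endfacet
facet normal 0.555 -0.698 -0.453
outer loop
vertex -2.416 -1.56 3.316
vertex -2.345 -1.042 2.605
vertex -1.747 -0.986 3.252
endloop
endfacet
facet normal 0.644 -0.722 0.255
outer loop
vertex -2.416 -1.56 3.316
vertex -1.747 -0.986 3.252
vertex -2.168 -1.089 4.022
endloop
endfacet
facet normal -0.154 -0.262 0.953
outer loop
vertex -3.026 -1.209 3.85
vertex -2.168 -1.089 4.022
vertex -2.735 -0.418 4.115
endloop
endfacet
facet normal -0.936 -0.336 0.106
outer loop
vertex -3.136 -1.179 2.974
vertex -3.026 -1.209 3.85
vertex -3.333 -0.474 3.468
endloop
endfacet
facet normal -0.385 -0.201 -0.901
outer loop
vertex -2.345 -1.042 2.605
vertex -3.136 -1.179 2.974
vertex -2.912 -0.371 2.698
endloop
endfacet
facet normal 0.736 -0.044 -0.676
outer loop
vertex -1.747 -0.986 3.252
vertex -2.345 -1.042 2.605
vertex -2.054 -0.251 2.87
endloop
endfacet
facet normal 0.879 -0.083 0.469
outer loop
vertex -2.168 -1.089 4.022
vertex -1.747 -0.986 3.252
vertex -1.944 -0.281 3.746
endloop
endfacet
facet normal -0.412 -0.610 -0.677
outer loop
vertex -1.893 -0.863 -3.672
vertex -2.309 -1.188 -3.126
vertex -2.581 -0.587 -3.502
endloop
endfacet
facet normal 0.304 0.917 -0.258
outer loop
vertex -1.893 -0.863 -3.672
vertex -2.581 -0.587 -3.502
vertex -1.851 -0.512 -2.374
endloop
endfacet
facet normal -0.413 -0.610 -0.676
outer loop
vertex -2.581 -0.587 -3.502
vertex -2.309 -1.188 -3.126
vertex -2.996 -0.912 -2.955
endloop
endfacet
facet normal -0.416 0.885 0.210
outer loop
vertex -2.581 -0.587 -3.502
vertex -2.996 -0.912 -2.955
vertex -1.851 -0.512 -2.374
endloop
endfacet
facet normal -0.413 -0.609 -0.677
outer loop
vertex -2.996 -0.912 -2.955
vertex -2.309 -1.188 -3.126
vertex -2.725 -1.514 -2.579
endloop
endfacet
facet normal -0.510 0.279 0.814
outer loop
vertex -2.996 -0.912 -2.955
vertex -2.725 -1.514 -2.579
vertex -1.851 -0.512 -2.374
endloop
endfacet
facet normal -0.412 -0.610 -0.677
outer loop
vertex -2.725 -1.514 -2.579
vertex -2.309 -1.188 -3.126
vertex -2.037 -1.79 -2.749
endloop
endfacet
facet normal 0.116 -0.295 0.948
outer loop
vertex -2.725 -1.514 -2.579
vertex -2.037 -1.79 -2.749
vertex -1.851 -0.512 -2.374
endloop
endfacet
facet normal -0.413 -0.610 -0.676
outer loop
vertex -2.037 -1.79 -2.749
vertex -2.309 -1.188 -3.126
vertex -1.622 -1.465 -3.296
endloop
endfacet
facet normal 0.837 -0.263 0.479
outer loop
vertex -2.037 -1.79 -2.749
vertex -1.622 -1.465 -3.296
vertex -1.851 -0.512 -2.374
endloop
endfacet
facet normal -0.413 -0.609 -0.677
outer loop
vertex -1.622 -1.465 -3.296
vertex -2.309 -1.188 -3.126
vertex -1.893 -0.863 -3.672
endloop
endfacet
facet normal 0.931 0.343 -0.123
outer loop
vertex -1.622 -1.465 -3.296
vertex -1.893 -0.863 -3.672
vertex -1.851 -0.512 -2.374
endloop
endfacet

endsolid


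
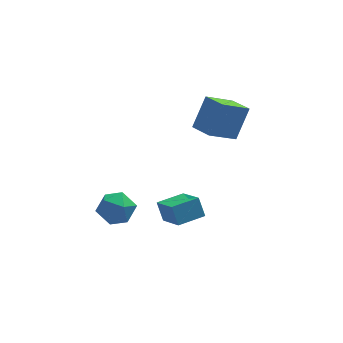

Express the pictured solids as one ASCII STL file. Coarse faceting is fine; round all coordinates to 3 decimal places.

solid 
facet normal -0.896 -0.346 0.278
outer loop
vertex -3.269 -0.819 -2.606
vertex -2.811 -1.837 -2.395
vertex -2.858 -1.054 -1.573
endloop
endfacet
facet normal -0.839 0.353 0.414
outer loop
vertex -3.269 -0.819 -2.606
vertex -2.858 -1.054 -1.573
vertex -2.664 -0.039 -2.044
endloop
endfacet
facet normal -0.699 0.687 -0.200
outer loop
vertex -3.269 -0.819 -2.606
vertex -2.664 -0.039 -2.044
vertex -2.497 -0.194 -3.157
endloop
endfacet
facet normal -0.669 0.194 -0.717
outer loop
vertex -3.269 -0.819 -2.606
vertex -2.497 -0.194 -3.157
vertex -2.588 -1.305 -3.373
endloop
endfacet
facet normal -0.791 -0.443 -0.422
outer loop
vertex -3.269 -0.819 -2.606
vertex -2.588 -1.305 -3.373
vertex -2.811 -1.837 -2.395
endloop
endfacet
facet normal -0.280 0.448 0.849
outer loop
vertex -2.664 -0.039 -2.044
vertex -2.858 -1.054 -1.573
vertex -1.832 -0.575 -1.487
endloop
endfacet
facet normal -0.374 -0.682 0.628
outer loop
vertex -2.858 -1.054 -1.573
vertex -2.811 -1.837 -2.395
vertex -1.923 -1.686 -1.703
endloop
endfacet
facet normal -0.204 -0.840 -0.503
outer loop
vertex -2.811 -1.837 -2.395
vertex -2.588 -1.305 -3.373
vertex -1.756 -1.841 -2.816
endloop
endfacet
facet normal -0.007 0.191 -0.981
outer loop
vertex -2.588 -1.305 -3.373
vertex -2.497 -0.194 -3.157
vertex -1.562 -0.826 -3.287
endloop
endfacet
facet normal -0.054 0.988 -0.146
outer loop
vertex -2.497 -0.194 -3.157
vertex -2.664 -0.039 -2.044
vertex -1.609 -0.043 -2.465
endloop
endfacet
facet normal 0.669 -0.194 0.717
outer loop
vertex -1.151 -1.061 -2.254
vertex -1.832 -0.575 -1.487
vertex -1.923 -1.686 -1.703
endloop
endfacet
facet normal 0.699 -0.687 0.200
outer loop
vertex -1.151 -1.061 -2.254
vertex -1.923 -1.686 -1.703
vertex -1.756 -1.841 -2.816
endloop
endfacet
facet normal 0.839 -0.353 -0.414
outer loop
vertex -1.151 -1.061 -2.254
vertex -1.756 -1.841 -2.816
vertex -1.562 -0.826 -3.287
endloop
endfacet
facet normal 0.896 0.346 -0.278
outer loop
vertex -1.151 -1.061 -2.254
vertex -1.562 -0.826 -3.287
vertex -1.609 -0.043 -2.465
endloop
endfacet
facet normal 0.791 0.443 0.422
outer loop
vertex -1.151 -1.061 -2.254
vertex -1.609 -0.043 -2.465
vertex -1.832 -0.575 -1.487
endloop
endfacet
facet normal 0.007 -0.191 0.981
outer loop
vertex -1.923 -1.686 -1.703
vertex -1.832 -0.575 -1.487
vertex -2.858 -1.054 -1.573
endloop
endfacet
facet normal 0.054 -0.988 0.146
outer loop
vertex -1.756 -1.841 -2.816
vertex -1.923 -1.686 -1.703
vertex -2.811 -1.837 -2.395
endloop
endfacet
facet normal 0.280 -0.448 -0.849
outer loop
vertex -1.562 -0.826 -3.287
vertex -1.756 -1.841 -2.816
vertex -2.588 -1.305 -3.373
endloop
endfacet
facet normal 0.374 0.682 -0.628
outer loop
vertex -1.609 -0.043 -2.465
vertex -1.562 -0.826 -3.287
vertex -2.497 -0.194 -3.157
endloop
endfacet
facet normal 0.204 0.840 0.503
outer loop
vertex -1.832 -0.575 -1.487
vertex -1.609 -0.043 -2.465
vertex -2.664 -0.039 -2.044
endloop
endfacet
facet normal -0.938 -0.344 -0.046
outer loop
vertex 0.544 -3.855 -1.562
vertex 0.298 -3.32 -0.551
vertex 0.017 -2.289 -2.52
endloop
endfacet
facet normal 0.210 -0.458 -0.864
outer loop
vertex 1.462 -1.76 -2.449
vertex 0.544 -3.855 -1.562
vertex 0.017 -2.289 -2.52
endloop
endfacet
facet normal -0.938 -0.343 -0.046
outer loop
vertex 0.017 -2.289 -2.52
vertex 0.298 -3.32 -0.551
vertex -0.228 -1.754 -1.509
endloop
endfacet
facet normal -0.276 0.820 -0.501
outer loop
vertex -0.228 -1.754 -1.509
vertex 1.462 -1.76 -2.449
vertex 0.017 -2.289 -2.52
endloop
endfacet
facet normal 0.276 -0.820 0.501
outer loop
vertex 0.544 -3.855 -1.562
vertex 1.743 -2.791 -0.48
vertex 0.298 -3.32 -0.551
endloop
endfacet
facet normal 0.210 -0.458 -0.864
outer loop
vertex 1.988 -3.326 -1.491
vertex 0.544 -3.855 -1.562
vertex 1.462 -1.76 -2.449
endloop
endfacet
facet normal 0.276 -0.820 0.501
outer loop
vertex 1.988 -3.326 -1.491
vertex 1.743 -2.791 -0.48
vertex 0.544 -3.855 -1.562
endloop
endfacet
facet normal -0.210 0.458 0.864
outer loop
vertex 0.298 -3.32 -0.551
vertex 1.743 -2.791 -0.48
vertex -0.228 -1.754 -1.509
endloop
endfacet
facet normal -0.276 0.820 -0.501
outer loop
vertex 1.216 -1.225 -1.438
vertex 1.462 -1.76 -2.449
vertex -0.228 -1.754 -1.509
endloop
endfacet
facet normal -0.210 0.458 0.864
outer loop
vertex -0.228 -1.754 -1.509
vertex 1.743 -2.791 -0.48
vertex 1.216 -1.225 -1.438
endloop
endfacet
facet normal 0.938 0.343 0.046
outer loop
vertex 1.216 -1.225 -1.438
vertex 1.988 -3.326 -1.491
vertex 1.462 -1.76 -2.449
endloop
endfacet
facet normal 0.938 0.344 0.046
outer loop
vertex 1.743 -2.791 -0.48
vertex 1.988 -3.326 -1.491
vertex 1.216 -1.225 -1.438
endloop
endfacet
facet normal -0.791 -0.319 0.522
outer loop
vertex 3.791 1.984 2.751
vertex 3.124 3.236 2.504
vertex 2.957 1.196 1.004
endloop
endfacet
facet normal 0.463 -0.870 0.171
outer loop
vertex 4.516 1.824 -0.024
vertex 3.791 1.984 2.751
vertex 2.957 1.196 1.004
endloop
endfacet
facet normal -0.791 -0.319 0.522
outer loop
vertex 2.957 1.196 1.004
vertex 3.124 3.236 2.504
vertex 2.29 2.448 0.757
endloop
endfacet
facet normal -0.399 -0.377 -0.836
outer loop
vertex 2.29 2.448 0.757
vertex 4.516 1.824 -0.024
vertex 2.957 1.196 1.004
endloop
endfacet
facet normal 0.399 0.377 0.836
outer loop
vertex 3.791 1.984 2.751
vertex 4.683 3.864 1.476
vertex 3.124 3.236 2.504
endloop
endfacet
facet normal 0.463 -0.870 0.171
outer loop
vertex 5.35 2.612 1.723
vertex 3.791 1.984 2.751
vertex 4.516 1.824 -0.024
endloop
endfacet
facet normal 0.399 0.377 0.836
outer loop
vertex 5.35 2.612 1.723
vertex 4.683 3.864 1.476
vertex 3.791 1.984 2.751
endloop
endfacet
facet normal -0.463 0.870 -0.171
outer loop
vertex 3.124 3.236 2.504
vertex 4.683 3.864 1.476
vertex 2.29 2.448 0.757
endloop
endfacet
facet normal -0.399 -0.377 -0.836
outer loop
vertex 3.849 3.076 -0.271
vertex 4.516 1.824 -0.024
vertex 2.29 2.448 0.757
endloop
endfacet
facet normal -0.463 0.870 -0.171
outer loop
vertex 2.29 2.448 0.757
vertex 4.683 3.864 1.476
vertex 3.849 3.076 -0.271
endloop
endfacet
facet normal 0.791 0.319 -0.522
outer loop
vertex 3.849 3.076 -0.271
vertex 5.35 2.612 1.723
vertex 4.516 1.824 -0.024
endloop
endfacet
facet normal 0.791 0.319 -0.522
outer loop
vertex 4.683 3.864 1.476
vertex 5.35 2.612 1.723
vertex 3.849 3.076 -0.271
endloop
endfacet

endsolid


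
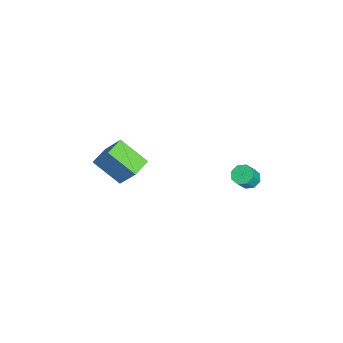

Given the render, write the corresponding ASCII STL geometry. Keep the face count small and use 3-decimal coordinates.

solid 
facet normal -0.501 0.316 -0.806
outer loop
vertex 2.62 3.409 -0.79
vertex 2.087 3.103 -0.579
vertex 2.336 3.698 -0.5
endloop
endfacet
facet normal 0.651 0.751 -0.110
outer loop
vertex 2.62 3.409 -0.79
vertex 2.336 3.698 -0.5
vertex 3.166 3.064 0.088
endloop
endfacet
facet normal 0.651 0.751 -0.110
outer loop
vertex 3.166 3.064 0.088
vertex 2.336 3.698 -0.5
vertex 2.883 3.352 0.377
endloop
endfacet
facet normal 0.501 -0.316 0.806
outer loop
vertex 3.166 3.064 0.088
vertex 2.883 3.352 0.377
vertex 2.633 2.757 0.299
endloop
endfacet
facet normal -0.501 0.316 -0.806
outer loop
vertex 2.336 3.698 -0.5
vertex 2.087 3.103 -0.579
vertex 1.907 3.638 -0.257
endloop
endfacet
facet normal 0.058 0.940 0.335
outer loop
vertex 2.336 3.698 -0.5
vertex 1.907 3.638 -0.257
vertex 2.883 3.352 0.377
endloop
endfacet
facet normal 0.058 0.941 0.334
outer loop
vertex 2.883 3.352 0.377
vertex 1.907 3.638 -0.257
vertex 2.453 3.292 0.621
endloop
endfacet
facet normal 0.501 -0.316 0.806
outer loop
vertex 2.883 3.352 0.377
vertex 2.453 3.292 0.621
vertex 2.633 2.757 0.299
endloop
endfacet
facet normal -0.501 0.316 -0.805
outer loop
vertex 1.907 3.638 -0.257
vertex 2.087 3.103 -0.579
vertex 1.583 3.264 -0.202
endloop
endfacet
facet normal -0.570 0.579 0.583
outer loop
vertex 1.907 3.638 -0.257
vertex 1.583 3.264 -0.202
vertex 2.453 3.292 0.621
endloop
endfacet
facet normal -0.569 0.580 0.582
outer loop
vertex 2.453 3.292 0.621
vertex 1.583 3.264 -0.202
vertex 2.129 2.919 0.676
endloop
endfacet
facet normal 0.501 -0.316 0.806
outer loop
vertex 2.453 3.292 0.621
vertex 2.129 2.919 0.676
vertex 2.633 2.757 0.299
endloop
endfacet
facet normal -0.501 0.317 -0.805
outer loop
vertex 1.583 3.264 -0.202
vertex 2.087 3.103 -0.579
vertex 1.554 2.796 -0.368
endloop
endfacet
facet normal -0.864 -0.120 0.490
outer loop
vertex 1.583 3.264 -0.202
vertex 1.554 2.796 -0.368
vertex 2.129 2.919 0.676
endloop
endfacet
facet normal -0.864 -0.120 0.490
outer loop
vertex 2.129 2.919 0.676
vertex 1.554 2.796 -0.368
vertex 2.1 2.451 0.51
endloop
endfacet
facet normal 0.501 -0.317 0.806
outer loop
vertex 2.129 2.919 0.676
vertex 2.1 2.451 0.51
vertex 2.633 2.757 0.299
endloop
endfacet
facet normal -0.501 0.316 -0.806
outer loop
vertex 1.554 2.796 -0.368
vertex 2.087 3.103 -0.579
vertex 1.837 2.508 -0.657
endloop
endfacet
facet normal -0.651 -0.751 0.110
outer loop
vertex 1.554 2.796 -0.368
vertex 1.837 2.508 -0.657
vertex 2.1 2.451 0.51
endloop
endfacet
facet normal -0.651 -0.751 0.110
outer loop
vertex 2.1 2.451 0.51
vertex 1.837 2.508 -0.657
vertex 2.384 2.162 0.22
endloop
endfacet
facet normal 0.501 -0.316 0.806
outer loop
vertex 2.1 2.451 0.51
vertex 2.384 2.162 0.22
vertex 2.633 2.757 0.299
endloop
endfacet
facet normal -0.501 0.316 -0.806
outer loop
vertex 1.837 2.508 -0.657
vertex 2.087 3.103 -0.579
vertex 2.267 2.568 -0.901
endloop
endfacet
facet normal -0.059 -0.941 -0.335
outer loop
vertex 1.837 2.508 -0.657
vertex 2.267 2.568 -0.901
vertex 2.384 2.162 0.22
endloop
endfacet
facet normal -0.058 -0.941 -0.335
outer loop
vertex 2.384 2.162 0.22
vertex 2.267 2.568 -0.901
vertex 2.813 2.222 -0.023
endloop
endfacet
facet normal 0.501 -0.316 0.806
outer loop
vertex 2.384 2.162 0.22
vertex 2.813 2.222 -0.023
vertex 2.633 2.757 0.299
endloop
endfacet
facet normal -0.501 0.316 -0.806
outer loop
vertex 2.267 2.568 -0.901
vertex 2.087 3.103 -0.579
vertex 2.591 2.941 -0.956
endloop
endfacet
facet normal 0.569 -0.580 -0.583
outer loop
vertex 2.267 2.568 -0.901
vertex 2.591 2.941 -0.956
vertex 2.813 2.222 -0.023
endloop
endfacet
facet normal 0.570 -0.580 -0.582
outer loop
vertex 2.813 2.222 -0.023
vertex 2.591 2.941 -0.956
vertex 3.137 2.596 -0.078
endloop
endfacet
facet normal 0.501 -0.316 0.805
outer loop
vertex 2.813 2.222 -0.023
vertex 3.137 2.596 -0.078
vertex 2.633 2.757 0.299
endloop
endfacet
facet normal -0.501 0.317 -0.806
outer loop
vertex 2.591 2.941 -0.956
vertex 2.087 3.103 -0.579
vertex 2.62 3.409 -0.79
endloop
endfacet
facet normal 0.864 0.120 -0.490
outer loop
vertex 2.591 2.941 -0.956
vertex 2.62 3.409 -0.79
vertex 3.137 2.596 -0.078
endloop
endfacet
facet normal 0.864 0.120 -0.490
outer loop
vertex 3.137 2.596 -0.078
vertex 2.62 3.409 -0.79
vertex 3.166 3.064 0.088
endloop
endfacet
facet normal 0.501 -0.317 0.805
outer loop
vertex 3.137 2.596 -0.078
vertex 3.166 3.064 0.088
vertex 2.633 2.757 0.299
endloop
endfacet
facet normal -0.907 0.404 0.119
outer loop
vertex 2.665 -3.656 2.448
vertex 3.192 -2.137 1.31
vertex 2.038 -4.606 0.89
endloop
endfacet
facet normal -0.268 -0.771 0.578
outer loop
vertex 3.108 -5.083 0.75
vertex 2.665 -3.656 2.448
vertex 2.038 -4.606 0.89
endloop
endfacet
facet normal -0.907 0.404 0.119
outer loop
vertex 2.038 -4.606 0.89
vertex 3.192 -2.137 1.31
vertex 2.565 -3.087 -0.248
endloop
endfacet
facet normal -0.325 -0.492 -0.808
outer loop
vertex 2.565 -3.087 -0.248
vertex 3.108 -5.083 0.75
vertex 2.038 -4.606 0.89
endloop
endfacet
facet normal 0.325 0.492 0.808
outer loop
vertex 2.665 -3.656 2.448
vertex 4.262 -2.614 1.17
vertex 3.192 -2.137 1.31
endloop
endfacet
facet normal -0.268 -0.771 0.578
outer loop
vertex 3.735 -4.133 2.308
vertex 2.665 -3.656 2.448
vertex 3.108 -5.083 0.75
endloop
endfacet
facet normal 0.325 0.492 0.808
outer loop
vertex 3.735 -4.133 2.308
vertex 4.262 -2.614 1.17
vertex 2.665 -3.656 2.448
endloop
endfacet
facet normal 0.268 0.771 -0.578
outer loop
vertex 3.192 -2.137 1.31
vertex 4.262 -2.614 1.17
vertex 2.565 -3.087 -0.248
endloop
endfacet
facet normal -0.325 -0.492 -0.808
outer loop
vertex 3.635 -3.564 -0.388
vertex 3.108 -5.083 0.75
vertex 2.565 -3.087 -0.248
endloop
endfacet
facet normal 0.268 0.771 -0.578
outer loop
vertex 2.565 -3.087 -0.248
vertex 4.262 -2.614 1.17
vertex 3.635 -3.564 -0.388
endloop
endfacet
facet normal 0.907 -0.404 -0.119
outer loop
vertex 3.635 -3.564 -0.388
vertex 3.735 -4.133 2.308
vertex 3.108 -5.083 0.75
endloop
endfacet
facet normal 0.907 -0.404 -0.119
outer loop
vertex 4.262 -2.614 1.17
vertex 3.735 -4.133 2.308
vertex 3.635 -3.564 -0.388
endloop
endfacet

endsolid


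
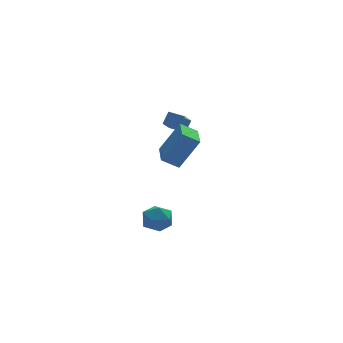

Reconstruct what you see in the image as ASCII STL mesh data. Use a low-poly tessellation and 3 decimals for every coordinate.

solid 
facet normal -0.701 0.694 0.161
outer loop
vertex 1.944 1.842 3.538
vertex 2.754 2.904 2.487
vertex 1.472 1.524 2.853
endloop
endfacet
facet normal -0.477 -0.625 0.618
outer loop
vertex 2.166 0.836 2.693
vertex 1.944 1.842 3.538
vertex 1.472 1.524 2.853
endloop
endfacet
facet normal -0.701 0.694 0.161
outer loop
vertex 1.472 1.524 2.853
vertex 2.754 2.904 2.487
vertex 2.282 2.586 1.802
endloop
endfacet
facet normal -0.531 -0.356 -0.769
outer loop
vertex 2.282 2.586 1.802
vertex 2.166 0.836 2.693
vertex 1.472 1.524 2.853
endloop
endfacet
facet normal 0.531 0.356 0.769
outer loop
vertex 1.944 1.842 3.538
vertex 3.448 2.216 2.327
vertex 2.754 2.904 2.487
endloop
endfacet
facet normal -0.477 -0.625 0.618
outer loop
vertex 2.638 1.154 3.378
vertex 1.944 1.842 3.538
vertex 2.166 0.836 2.693
endloop
endfacet
facet normal 0.531 0.356 0.769
outer loop
vertex 2.638 1.154 3.378
vertex 3.448 2.216 2.327
vertex 1.944 1.842 3.538
endloop
endfacet
facet normal 0.477 0.625 -0.618
outer loop
vertex 2.754 2.904 2.487
vertex 3.448 2.216 2.327
vertex 2.282 2.586 1.802
endloop
endfacet
facet normal -0.531 -0.356 -0.769
outer loop
vertex 2.976 1.898 1.642
vertex 2.166 0.836 2.693
vertex 2.282 2.586 1.802
endloop
endfacet
facet normal 0.477 0.625 -0.618
outer loop
vertex 2.282 2.586 1.802
vertex 3.448 2.216 2.327
vertex 2.976 1.898 1.642
endloop
endfacet
facet normal 0.701 -0.694 -0.161
outer loop
vertex 2.976 1.898 1.642
vertex 2.638 1.154 3.378
vertex 2.166 0.836 2.693
endloop
endfacet
facet normal 0.701 -0.694 -0.161
outer loop
vertex 3.448 2.216 2.327
vertex 2.638 1.154 3.378
vertex 2.976 1.898 1.642
endloop
endfacet
facet normal -0.793 0.319 0.519
outer loop
vertex 0.278 -4.217 5.261
vertex 0.833 -2.546 5.081
vertex -0.825 -4.043 3.47
endloop
endfacet
facet normal -0.314 -0.944 0.101
outer loop
vertex 0.047 -4.394 2.899
vertex 0.278 -4.217 5.261
vertex -0.825 -4.043 3.47
endloop
endfacet
facet normal -0.793 0.319 0.519
outer loop
vertex -0.825 -4.043 3.47
vertex 0.833 -2.546 5.081
vertex -0.27 -2.372 3.291
endloop
endfacet
facet normal -0.522 0.083 -0.849
outer loop
vertex -0.27 -2.372 3.291
vertex 0.047 -4.394 2.899
vertex -0.825 -4.043 3.47
endloop
endfacet
facet normal 0.523 -0.082 0.849
outer loop
vertex 0.278 -4.217 5.261
vertex 1.705 -2.897 4.51
vertex 0.833 -2.546 5.081
endloop
endfacet
facet normal -0.314 -0.944 0.101
outer loop
vertex 1.15 -4.568 4.689
vertex 0.278 -4.217 5.261
vertex 0.047 -4.394 2.899
endloop
endfacet
facet normal 0.523 -0.083 0.848
outer loop
vertex 1.15 -4.568 4.689
vertex 1.705 -2.897 4.51
vertex 0.278 -4.217 5.261
endloop
endfacet
facet normal 0.314 0.944 -0.101
outer loop
vertex 0.833 -2.546 5.081
vertex 1.705 -2.897 4.51
vertex -0.27 -2.372 3.291
endloop
endfacet
facet normal -0.523 0.082 -0.848
outer loop
vertex 0.602 -2.723 2.719
vertex 0.047 -4.394 2.899
vertex -0.27 -2.372 3.291
endloop
endfacet
facet normal 0.314 0.944 -0.101
outer loop
vertex -0.27 -2.372 3.291
vertex 1.705 -2.897 4.51
vertex 0.602 -2.723 2.719
endloop
endfacet
facet normal 0.793 -0.319 -0.519
outer loop
vertex 0.602 -2.723 2.719
vertex 1.15 -4.568 4.689
vertex 0.047 -4.394 2.899
endloop
endfacet
facet normal 0.793 -0.319 -0.519
outer loop
vertex 1.705 -2.897 4.51
vertex 1.15 -4.568 4.689
vertex 0.602 -2.723 2.719
endloop
endfacet
facet normal -0.229 0.431 0.873
outer loop
vertex 0.213 -0.439 -2.395
vertex -0.664 -0.895 -2.4
vertex 0.117 -1.331 -1.98
endloop
endfacet
facet normal 0.475 0.329 0.816
outer loop
vertex 0.213 -0.439 -2.395
vertex 0.117 -1.331 -1.98
vertex 0.914 -1.123 -2.527
endloop
endfacet
facet normal 0.701 0.674 0.234
outer loop
vertex 0.213 -0.439 -2.395
vertex 0.914 -1.123 -2.527
vertex 0.625 -0.559 -3.285
endloop
endfacet
facet normal 0.137 0.988 -0.070
outer loop
vertex 0.213 -0.439 -2.395
vertex 0.625 -0.559 -3.285
vertex -0.35 -0.418 -3.207
endloop
endfacet
facet normal -0.438 0.838 0.325
outer loop
vertex 0.213 -0.439 -2.395
vertex -0.35 -0.418 -3.207
vertex -0.664 -0.895 -2.4
endloop
endfacet
facet normal 0.590 -0.368 0.719
outer loop
vertex 0.914 -1.123 -2.527
vertex 0.117 -1.331 -1.98
vertex 0.47 -2.002 -2.613
endloop
endfacet
facet normal -0.549 -0.204 0.810
outer loop
vertex 0.117 -1.331 -1.98
vertex -0.664 -0.895 -2.4
vertex -0.505 -1.861 -2.535
endloop
endfacet
facet normal -0.887 0.455 -0.076
outer loop
vertex -0.664 -0.895 -2.4
vertex -0.35 -0.418 -3.207
vertex -0.794 -1.297 -3.293
endloop
endfacet
facet normal 0.044 0.698 -0.715
outer loop
vertex -0.35 -0.418 -3.207
vertex 0.625 -0.559 -3.285
vertex 0.003 -1.089 -3.84
endloop
endfacet
facet normal 0.956 0.189 -0.224
outer loop
vertex 0.625 -0.559 -3.285
vertex 0.914 -1.123 -2.527
vertex 0.784 -1.525 -3.42
endloop
endfacet
facet normal -0.137 -0.988 0.070
outer loop
vertex -0.093 -1.981 -3.425
vertex 0.47 -2.002 -2.613
vertex -0.505 -1.861 -2.535
endloop
endfacet
facet normal -0.701 -0.674 -0.234
outer loop
vertex -0.093 -1.981 -3.425
vertex -0.505 -1.861 -2.535
vertex -0.794 -1.297 -3.293
endloop
endfacet
facet normal -0.475 -0.329 -0.816
outer loop
vertex -0.093 -1.981 -3.425
vertex -0.794 -1.297 -3.293
vertex 0.003 -1.089 -3.84
endloop
endfacet
facet normal 0.229 -0.431 -0.873
outer loop
vertex -0.093 -1.981 -3.425
vertex 0.003 -1.089 -3.84
vertex 0.784 -1.525 -3.42
endloop
endfacet
facet normal 0.438 -0.838 -0.325
outer loop
vertex -0.093 -1.981 -3.425
vertex 0.784 -1.525 -3.42
vertex 0.47 -2.002 -2.613
endloop
endfacet
facet normal -0.044 -0.698 0.715
outer loop
vertex -0.505 -1.861 -2.535
vertex 0.47 -2.002 -2.613
vertex 0.117 -1.331 -1.98
endloop
endfacet
facet normal -0.956 -0.189 0.224
outer loop
vertex -0.794 -1.297 -3.293
vertex -0.505 -1.861 -2.535
vertex -0.664 -0.895 -2.4
endloop
endfacet
facet normal -0.590 0.368 -0.719
outer loop
vertex 0.003 -1.089 -3.84
vertex -0.794 -1.297 -3.293
vertex -0.35 -0.418 -3.207
endloop
endfacet
facet normal 0.549 0.204 -0.810
outer loop
vertex 0.784 -1.525 -3.42
vertex 0.003 -1.089 -3.84
vertex 0.625 -0.559 -3.285
endloop
endfacet
facet normal 0.887 -0.455 0.076
outer loop
vertex 0.47 -2.002 -2.613
vertex 0.784 -1.525 -3.42
vertex 0.914 -1.123 -2.527
endloop
endfacet

endsolid


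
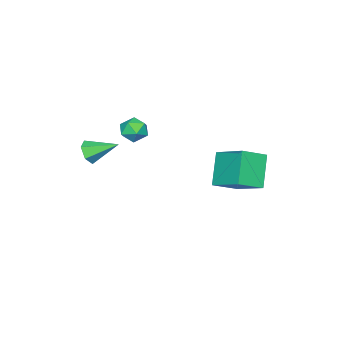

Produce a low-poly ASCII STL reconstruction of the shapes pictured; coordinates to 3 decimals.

solid 
facet normal -0.594 0.778 0.205
outer loop
vertex -0.896 -1.958 -0.66
vertex -1.44 -2.45 -0.37
vertex -0.885 -2.151 0.105
endloop
endfacet
facet normal 0.093 0.966 0.242
outer loop
vertex -0.896 -1.958 -0.66
vertex -0.885 -2.151 0.105
vertex -0.211 -2.114 -0.302
endloop
endfacet
facet normal 0.394 0.831 -0.392
outer loop
vertex -0.896 -1.958 -0.66
vertex -0.211 -2.114 -0.302
vertex -0.349 -2.391 -1.028
endloop
endfacet
facet normal -0.109 0.561 -0.821
outer loop
vertex -0.896 -1.958 -0.66
vertex -0.349 -2.391 -1.028
vertex -1.108 -2.598 -1.069
endloop
endfacet
facet normal -0.719 0.528 -0.453
outer loop
vertex -0.896 -1.958 -0.66
vertex -1.108 -2.598 -1.069
vertex -1.44 -2.45 -0.37
endloop
endfacet
facet normal 0.410 0.549 0.729
outer loop
vertex -0.211 -2.114 -0.302
vertex -0.885 -2.151 0.105
vertex -0.332 -2.702 0.209
endloop
endfacet
facet normal -0.703 0.247 0.667
outer loop
vertex -0.885 -2.151 0.105
vertex -1.44 -2.45 -0.37
vertex -1.091 -2.909 0.168
endloop
endfacet
facet normal -0.904 -0.158 -0.396
outer loop
vertex -1.44 -2.45 -0.37
vertex -1.108 -2.598 -1.069
vertex -1.229 -3.186 -0.558
endloop
endfacet
facet normal 0.082 -0.105 -0.991
outer loop
vertex -1.108 -2.598 -1.069
vertex -0.349 -2.391 -1.028
vertex -0.555 -3.149 -0.965
endloop
endfacet
facet normal 0.895 0.332 -0.297
outer loop
vertex -0.349 -2.391 -1.028
vertex -0.211 -2.114 -0.302
vertex 0.0 -2.85 -0.49
endloop
endfacet
facet normal 0.109 -0.561 0.821
outer loop
vertex -0.544 -3.342 -0.2
vertex -0.332 -2.702 0.209
vertex -1.091 -2.909 0.168
endloop
endfacet
facet normal -0.394 -0.831 0.392
outer loop
vertex -0.544 -3.342 -0.2
vertex -1.091 -2.909 0.168
vertex -1.229 -3.186 -0.558
endloop
endfacet
facet normal -0.093 -0.966 -0.242
outer loop
vertex -0.544 -3.342 -0.2
vertex -1.229 -3.186 -0.558
vertex -0.555 -3.149 -0.965
endloop
endfacet
facet normal 0.594 -0.778 -0.205
outer loop
vertex -0.544 -3.342 -0.2
vertex -0.555 -3.149 -0.965
vertex 0.0 -2.85 -0.49
endloop
endfacet
facet normal 0.719 -0.528 0.453
outer loop
vertex -0.544 -3.342 -0.2
vertex 0.0 -2.85 -0.49
vertex -0.332 -2.702 0.209
endloop
endfacet
facet normal -0.082 0.105 0.991
outer loop
vertex -1.091 -2.909 0.168
vertex -0.332 -2.702 0.209
vertex -0.885 -2.151 0.105
endloop
endfacet
facet normal -0.895 -0.332 0.297
outer loop
vertex -1.229 -3.186 -0.558
vertex -1.091 -2.909 0.168
vertex -1.44 -2.45 -0.37
endloop
endfacet
facet normal -0.410 -0.549 -0.729
outer loop
vertex -0.555 -3.149 -0.965
vertex -1.229 -3.186 -0.558
vertex -1.108 -2.598 -1.069
endloop
endfacet
facet normal 0.703 -0.247 -0.667
outer loop
vertex 0.0 -2.85 -0.49
vertex -0.555 -3.149 -0.965
vertex -0.349 -2.391 -1.028
endloop
endfacet
facet normal 0.904 0.158 0.396
outer loop
vertex -0.332 -2.702 0.209
vertex 0.0 -2.85 -0.49
vertex -0.211 -2.114 -0.302
endloop
endfacet
facet normal -0.554 -0.271 0.788
outer loop
vertex -1.084 3.247 -0.029
vertex -2.254 3.841 -0.647
vertex -1.489 1.539 -0.901
endloop
endfacet
facet normal 0.807 -0.409 0.426
outer loop
vertex -0.426 2.059 -2.413
vertex -1.084 3.247 -0.029
vertex -1.489 1.539 -0.901
endloop
endfacet
facet normal -0.554 -0.271 0.788
outer loop
vertex -1.489 1.539 -0.901
vertex -2.254 3.841 -0.647
vertex -2.659 2.133 -1.519
endloop
endfacet
facet normal -0.207 -0.871 -0.445
outer loop
vertex -2.659 2.133 -1.519
vertex -0.426 2.059 -2.413
vertex -1.489 1.539 -0.901
endloop
endfacet
facet normal 0.207 0.871 0.445
outer loop
vertex -1.084 3.247 -0.029
vertex -1.191 4.361 -2.159
vertex -2.254 3.841 -0.647
endloop
endfacet
facet normal 0.807 -0.409 0.426
outer loop
vertex -0.021 3.767 -1.541
vertex -1.084 3.247 -0.029
vertex -0.426 2.059 -2.413
endloop
endfacet
facet normal 0.207 0.871 0.445
outer loop
vertex -0.021 3.767 -1.541
vertex -1.191 4.361 -2.159
vertex -1.084 3.247 -0.029
endloop
endfacet
facet normal -0.807 0.409 -0.426
outer loop
vertex -2.254 3.841 -0.647
vertex -1.191 4.361 -2.159
vertex -2.659 2.133 -1.519
endloop
endfacet
facet normal -0.207 -0.871 -0.445
outer loop
vertex -1.596 2.653 -3.031
vertex -0.426 2.059 -2.413
vertex -2.659 2.133 -1.519
endloop
endfacet
facet normal -0.807 0.409 -0.426
outer loop
vertex -2.659 2.133 -1.519
vertex -1.191 4.361 -2.159
vertex -1.596 2.653 -3.031
endloop
endfacet
facet normal 0.554 0.271 -0.788
outer loop
vertex -1.596 2.653 -3.031
vertex -0.021 3.767 -1.541
vertex -0.426 2.059 -2.413
endloop
endfacet
facet normal 0.554 0.271 -0.788
outer loop
vertex -1.191 4.361 -2.159
vertex -0.021 3.767 -1.541
vertex -1.596 2.653 -3.031
endloop
endfacet
facet normal 0.386 -0.817 -0.428
outer loop
vertex 2.981 -2.865 0.045
vertex 2.534 -2.796 -0.489
vertex 3.161 -2.486 -0.516
endloop
endfacet
facet normal 0.690 0.477 0.544
outer loop
vertex 2.981 -2.865 0.045
vertex 3.161 -2.486 -0.516
vertex 1.926 -1.504 0.189
endloop
endfacet
facet normal 0.385 -0.817 -0.429
outer loop
vertex 3.161 -2.486 -0.516
vertex 2.534 -2.796 -0.489
vertex 2.714 -2.417 -1.049
endloop
endfacet
facet normal 0.483 0.823 -0.299
outer loop
vertex 3.161 -2.486 -0.516
vertex 2.714 -2.417 -1.049
vertex 1.926 -1.504 0.189
endloop
endfacet
facet normal 0.384 -0.817 -0.430
outer loop
vertex 2.714 -2.417 -1.049
vertex 2.534 -2.796 -0.489
vertex 2.086 -2.726 -1.023
endloop
endfacet
facet normal -0.343 0.639 -0.689
outer loop
vertex 2.714 -2.417 -1.049
vertex 2.086 -2.726 -1.023
vertex 1.926 -1.504 0.189
endloop
endfacet
facet normal 0.384 -0.818 -0.429
outer loop
vertex 2.086 -2.726 -1.023
vertex 2.534 -2.796 -0.489
vertex 1.906 -3.105 -0.462
endloop
endfacet
facet normal -0.966 0.108 -0.237
outer loop
vertex 2.086 -2.726 -1.023
vertex 1.906 -3.105 -0.462
vertex 1.926 -1.504 0.189
endloop
endfacet
facet normal 0.384 -0.818 -0.428
outer loop
vertex 1.906 -3.105 -0.462
vertex 2.534 -2.796 -0.489
vertex 2.354 -3.174 0.072
endloop
endfacet
facet normal -0.759 -0.237 0.606
outer loop
vertex 1.906 -3.105 -0.462
vertex 2.354 -3.174 0.072
vertex 1.926 -1.504 0.189
endloop
endfacet
facet normal 0.385 -0.818 -0.428
outer loop
vertex 2.354 -3.174 0.072
vertex 2.534 -2.796 -0.489
vertex 2.981 -2.865 0.045
endloop
endfacet
facet normal 0.069 -0.052 0.996
outer loop
vertex 2.354 -3.174 0.072
vertex 2.981 -2.865 0.045
vertex 1.926 -1.504 0.189
endloop
endfacet

endsolid


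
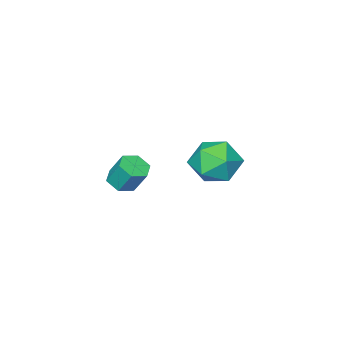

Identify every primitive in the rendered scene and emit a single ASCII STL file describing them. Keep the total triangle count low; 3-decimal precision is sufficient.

solid 
facet normal -0.848 0.246 0.470
outer loop
vertex -2.881 -1.684 2.187
vertex -3.199 -2.893 2.245
vertex -2.535 -2.375 3.171
endloop
endfacet
facet normal -0.330 0.714 0.617
outer loop
vertex -2.881 -1.684 2.187
vertex -2.535 -2.375 3.171
vertex -1.73 -1.564 2.663
endloop
endfacet
facet normal -0.104 0.995 0.001
outer loop
vertex -2.881 -1.684 2.187
vertex -1.73 -1.564 2.663
vertex -1.895 -1.58 1.423
endloop
endfacet
facet normal -0.482 0.700 -0.527
outer loop
vertex -2.881 -1.684 2.187
vertex -1.895 -1.58 1.423
vertex -2.804 -2.401 1.165
endloop
endfacet
facet normal -0.942 0.236 -0.237
outer loop
vertex -2.881 -1.684 2.187
vertex -2.804 -2.401 1.165
vertex -3.199 -2.893 2.245
endloop
endfacet
facet normal 0.215 0.357 0.909
outer loop
vertex -1.73 -1.564 2.663
vertex -2.535 -2.375 3.171
vertex -1.336 -2.699 3.015
endloop
endfacet
facet normal -0.624 -0.401 0.671
outer loop
vertex -2.535 -2.375 3.171
vertex -3.199 -2.893 2.245
vertex -2.245 -3.52 2.757
endloop
endfacet
facet normal -0.776 -0.416 -0.474
outer loop
vertex -3.199 -2.893 2.245
vertex -2.804 -2.401 1.165
vertex -2.41 -3.536 1.517
endloop
endfacet
facet normal -0.033 0.332 -0.943
outer loop
vertex -2.804 -2.401 1.165
vertex -1.895 -1.58 1.423
vertex -1.605 -2.725 1.009
endloop
endfacet
facet normal 0.580 0.810 -0.088
outer loop
vertex -1.895 -1.58 1.423
vertex -1.73 -1.564 2.663
vertex -0.941 -2.207 1.935
endloop
endfacet
facet normal 0.482 -0.700 0.527
outer loop
vertex -1.259 -3.416 1.993
vertex -1.336 -2.699 3.015
vertex -2.245 -3.52 2.757
endloop
endfacet
facet normal 0.104 -0.995 -0.001
outer loop
vertex -1.259 -3.416 1.993
vertex -2.245 -3.52 2.757
vertex -2.41 -3.536 1.517
endloop
endfacet
facet normal 0.330 -0.714 -0.617
outer loop
vertex -1.259 -3.416 1.993
vertex -2.41 -3.536 1.517
vertex -1.605 -2.725 1.009
endloop
endfacet
facet normal 0.848 -0.246 -0.470
outer loop
vertex -1.259 -3.416 1.993
vertex -1.605 -2.725 1.009
vertex -0.941 -2.207 1.935
endloop
endfacet
facet normal 0.942 -0.236 0.237
outer loop
vertex -1.259 -3.416 1.993
vertex -0.941 -2.207 1.935
vertex -1.336 -2.699 3.015
endloop
endfacet
facet normal 0.033 -0.332 0.943
outer loop
vertex -2.245 -3.52 2.757
vertex -1.336 -2.699 3.015
vertex -2.535 -2.375 3.171
endloop
endfacet
facet normal -0.580 -0.810 0.088
outer loop
vertex -2.41 -3.536 1.517
vertex -2.245 -3.52 2.757
vertex -3.199 -2.893 2.245
endloop
endfacet
facet normal -0.215 -0.357 -0.909
outer loop
vertex -1.605 -2.725 1.009
vertex -2.41 -3.536 1.517
vertex -2.804 -2.401 1.165
endloop
endfacet
facet normal 0.624 0.401 -0.671
outer loop
vertex -0.941 -2.207 1.935
vertex -1.605 -2.725 1.009
vertex -1.895 -1.58 1.423
endloop
endfacet
facet normal 0.776 0.416 0.474
outer loop
vertex -1.336 -2.699 3.015
vertex -0.941 -2.207 1.935
vertex -1.73 -1.564 2.663
endloop
endfacet
facet normal 0.105 -0.505 -0.857
outer loop
vertex 3.587 -2.901 3.192
vertex 2.937 -2.72 3.006
vertex 3.477 -2.311 2.831
endloop
endfacet
facet normal 0.982 0.189 0.010
outer loop
vertex 3.587 -2.901 3.192
vertex 3.477 -2.311 2.831
vertex 3.453 -2.261 4.28
endloop
endfacet
facet normal 0.982 0.187 0.010
outer loop
vertex 3.453 -2.261 4.28
vertex 3.477 -2.311 2.831
vertex 3.344 -1.671 3.92
endloop
endfacet
facet normal -0.105 0.504 0.857
outer loop
vertex 3.453 -2.261 4.28
vertex 3.344 -1.671 3.92
vertex 2.803 -2.08 4.094
endloop
endfacet
facet normal 0.105 -0.505 -0.857
outer loop
vertex 3.477 -2.311 2.831
vertex 2.937 -2.72 3.006
vertex 2.827 -2.13 2.645
endloop
endfacet
facet normal 0.356 0.824 -0.441
outer loop
vertex 3.477 -2.311 2.831
vertex 2.827 -2.13 2.645
vertex 3.344 -1.671 3.92
endloop
endfacet
facet normal 0.355 0.824 -0.441
outer loop
vertex 3.344 -1.671 3.92
vertex 2.827 -2.13 2.645
vertex 2.693 -1.49 3.734
endloop
endfacet
facet normal -0.105 0.504 0.858
outer loop
vertex 3.344 -1.671 3.92
vertex 2.693 -1.49 3.734
vertex 2.803 -2.08 4.094
endloop
endfacet
facet normal 0.105 -0.505 -0.857
outer loop
vertex 2.827 -2.13 2.645
vertex 2.937 -2.72 3.006
vertex 2.287 -2.539 2.82
endloop
endfacet
facet normal -0.627 0.635 -0.451
outer loop
vertex 2.827 -2.13 2.645
vertex 2.287 -2.539 2.82
vertex 2.693 -1.49 3.734
endloop
endfacet
facet normal -0.627 0.636 -0.451
outer loop
vertex 2.693 -1.49 3.734
vertex 2.287 -2.539 2.82
vertex 2.153 -1.899 3.908
endloop
endfacet
facet normal -0.105 0.504 0.858
outer loop
vertex 2.693 -1.49 3.734
vertex 2.153 -1.899 3.908
vertex 2.803 -2.08 4.094
endloop
endfacet
facet normal 0.105 -0.504 -0.857
outer loop
vertex 2.287 -2.539 2.82
vertex 2.937 -2.72 3.006
vertex 2.396 -3.129 3.18
endloop
endfacet
facet normal -0.982 -0.188 -0.010
outer loop
vertex 2.287 -2.539 2.82
vertex 2.396 -3.129 3.18
vertex 2.153 -1.899 3.908
endloop
endfacet
facet normal -0.982 -0.189 -0.009
outer loop
vertex 2.153 -1.899 3.908
vertex 2.396 -3.129 3.18
vertex 2.263 -2.489 4.269
endloop
endfacet
facet normal -0.105 0.505 0.857
outer loop
vertex 2.153 -1.899 3.908
vertex 2.263 -2.489 4.269
vertex 2.803 -2.08 4.094
endloop
endfacet
facet normal 0.105 -0.504 -0.858
outer loop
vertex 2.396 -3.129 3.18
vertex 2.937 -2.72 3.006
vertex 3.047 -3.31 3.366
endloop
endfacet
facet normal -0.355 -0.824 0.441
outer loop
vertex 2.396 -3.129 3.18
vertex 3.047 -3.31 3.366
vertex 2.263 -2.489 4.269
endloop
endfacet
facet normal -0.356 -0.824 0.441
outer loop
vertex 2.263 -2.489 4.269
vertex 3.047 -3.31 3.366
vertex 2.913 -2.67 4.455
endloop
endfacet
facet normal -0.105 0.505 0.857
outer loop
vertex 2.263 -2.489 4.269
vertex 2.913 -2.67 4.455
vertex 2.803 -2.08 4.094
endloop
endfacet
facet normal 0.105 -0.504 -0.858
outer loop
vertex 3.047 -3.31 3.366
vertex 2.937 -2.72 3.006
vertex 3.587 -2.901 3.192
endloop
endfacet
facet normal 0.627 -0.636 0.451
outer loop
vertex 3.047 -3.31 3.366
vertex 3.587 -2.901 3.192
vertex 2.913 -2.67 4.455
endloop
endfacet
facet normal 0.627 -0.635 0.451
outer loop
vertex 2.913 -2.67 4.455
vertex 3.587 -2.901 3.192
vertex 3.453 -2.261 4.28
endloop
endfacet
facet normal -0.105 0.505 0.857
outer loop
vertex 2.913 -2.67 4.455
vertex 3.453 -2.261 4.28
vertex 2.803 -2.08 4.094
endloop
endfacet

endsolid
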